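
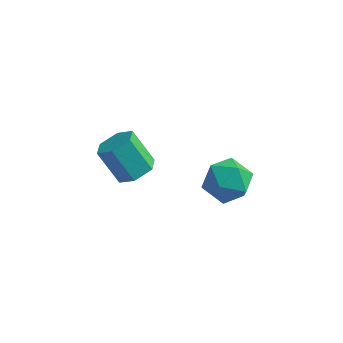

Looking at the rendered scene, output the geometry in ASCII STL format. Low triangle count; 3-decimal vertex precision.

solid 
facet normal 0.306 0.951 0.052
outer loop
vertex -0.443 4.169 -4.101
vertex -0.611 4.16 -2.957
vertex 0.415 3.854 -3.393
endloop
endfacet
facet normal 0.625 0.611 -0.486
outer loop
vertex -0.443 4.169 -4.101
vertex 0.415 3.854 -3.393
vertex 0.227 3.267 -4.372
endloop
endfacet
facet normal 0.117 0.365 -0.924
outer loop
vertex -0.443 4.169 -4.101
vertex 0.227 3.267 -4.372
vertex -0.915 3.209 -4.54
endloop
endfacet
facet normal -0.515 0.553 -0.655
outer loop
vertex -0.443 4.169 -4.101
vertex -0.915 3.209 -4.54
vertex -1.434 3.761 -3.666
endloop
endfacet
facet normal -0.399 0.915 -0.051
outer loop
vertex -0.443 4.169 -4.101
vertex -1.434 3.761 -3.666
vertex -0.611 4.16 -2.957
endloop
endfacet
facet normal 0.975 0.050 -0.217
outer loop
vertex 0.227 3.267 -4.372
vertex 0.415 3.854 -3.393
vertex 0.474 2.699 -3.394
endloop
endfacet
facet normal 0.458 0.600 0.656
outer loop
vertex 0.415 3.854 -3.393
vertex -0.611 4.16 -2.957
vertex -0.045 3.251 -2.52
endloop
endfacet
facet normal -0.684 0.543 0.488
outer loop
vertex -0.611 4.16 -2.957
vertex -1.434 3.761 -3.666
vertex -1.187 3.193 -2.688
endloop
endfacet
facet normal -0.871 -0.044 -0.489
outer loop
vertex -1.434 3.761 -3.666
vertex -0.915 3.209 -4.54
vertex -1.375 2.606 -3.667
endloop
endfacet
facet normal 0.154 -0.349 -0.925
outer loop
vertex -0.915 3.209 -4.54
vertex 0.227 3.267 -4.372
vertex -0.349 2.3 -4.103
endloop
endfacet
facet normal 0.515 -0.553 0.655
outer loop
vertex -0.517 2.291 -2.959
vertex 0.474 2.699 -3.394
vertex -0.045 3.251 -2.52
endloop
endfacet
facet normal -0.117 -0.365 0.924
outer loop
vertex -0.517 2.291 -2.959
vertex -0.045 3.251 -2.52
vertex -1.187 3.193 -2.688
endloop
endfacet
facet normal -0.625 -0.611 0.486
outer loop
vertex -0.517 2.291 -2.959
vertex -1.187 3.193 -2.688
vertex -1.375 2.606 -3.667
endloop
endfacet
facet normal -0.306 -0.951 -0.052
outer loop
vertex -0.517 2.291 -2.959
vertex -1.375 2.606 -3.667
vertex -0.349 2.3 -4.103
endloop
endfacet
facet normal 0.399 -0.915 0.051
outer loop
vertex -0.517 2.291 -2.959
vertex -0.349 2.3 -4.103
vertex 0.474 2.699 -3.394
endloop
endfacet
facet normal 0.871 0.044 0.489
outer loop
vertex -0.045 3.251 -2.52
vertex 0.474 2.699 -3.394
vertex 0.415 3.854 -3.393
endloop
endfacet
facet normal -0.154 0.349 0.925
outer loop
vertex -1.187 3.193 -2.688
vertex -0.045 3.251 -2.52
vertex -0.611 4.16 -2.957
endloop
endfacet
facet normal -0.975 -0.050 0.217
outer loop
vertex -1.375 2.606 -3.667
vertex -1.187 3.193 -2.688
vertex -1.434 3.761 -3.666
endloop
endfacet
facet normal -0.458 -0.600 -0.656
outer loop
vertex -0.349 2.3 -4.103
vertex -1.375 2.606 -3.667
vertex -0.915 3.209 -4.54
endloop
endfacet
facet normal 0.684 -0.543 -0.488
outer loop
vertex 0.474 2.699 -3.394
vertex -0.349 2.3 -4.103
vertex 0.227 3.267 -4.372
endloop
endfacet
facet normal 0.580 -0.131 -0.804
outer loop
vertex -2.295 -0.635 0.701
vertex -2.959 -0.51 0.202
vertex -2.483 0.14 0.439
endloop
endfacet
facet normal 0.784 0.361 0.505
outer loop
vertex -2.295 -0.635 0.701
vertex -2.483 0.14 0.439
vertex -3.257 -0.416 2.037
endloop
endfacet
facet normal 0.784 0.360 0.505
outer loop
vertex -3.257 -0.416 2.037
vertex -2.483 0.14 0.439
vertex -3.444 0.36 1.774
endloop
endfacet
facet normal -0.579 0.133 0.804
outer loop
vertex -3.257 -0.416 2.037
vertex -3.444 0.36 1.774
vertex -3.921 -0.29 1.538
endloop
endfacet
facet normal 0.580 -0.131 -0.804
outer loop
vertex -2.483 0.14 0.439
vertex -2.959 -0.51 0.202
vertex -3.147 0.266 -0.06
endloop
endfacet
facet normal 0.199 0.980 -0.018
outer loop
vertex -2.483 0.14 0.439
vertex -3.147 0.266 -0.06
vertex -3.444 0.36 1.774
endloop
endfacet
facet normal 0.198 0.980 -0.018
outer loop
vertex -3.444 0.36 1.774
vertex -3.147 0.266 -0.06
vertex -4.108 0.485 1.275
endloop
endfacet
facet normal -0.579 0.133 0.804
outer loop
vertex -3.444 0.36 1.774
vertex -4.108 0.485 1.275
vertex -3.921 -0.29 1.538
endloop
endfacet
facet normal 0.580 -0.131 -0.804
outer loop
vertex -3.147 0.266 -0.06
vertex -2.959 -0.51 0.202
vertex -3.623 -0.384 -0.297
endloop
endfacet
facet normal -0.585 0.619 -0.523
outer loop
vertex -3.147 0.266 -0.06
vertex -3.623 -0.384 -0.297
vertex -4.108 0.485 1.275
endloop
endfacet
facet normal -0.585 0.619 -0.523
outer loop
vertex -4.108 0.485 1.275
vertex -3.623 -0.384 -0.297
vertex -4.585 -0.165 1.039
endloop
endfacet
facet normal -0.579 0.133 0.804
outer loop
vertex -4.108 0.485 1.275
vertex -4.585 -0.165 1.039
vertex -3.921 -0.29 1.538
endloop
endfacet
facet normal 0.579 -0.133 -0.804
outer loop
vertex -3.623 -0.384 -0.297
vertex -2.959 -0.51 0.202
vertex -3.436 -1.16 -0.034
endloop
endfacet
facet normal -0.784 -0.360 -0.505
outer loop
vertex -3.623 -0.384 -0.297
vertex -3.436 -1.16 -0.034
vertex -4.585 -0.165 1.039
endloop
endfacet
facet normal -0.784 -0.361 -0.505
outer loop
vertex -4.585 -0.165 1.039
vertex -3.436 -1.16 -0.034
vertex -4.397 -0.94 1.301
endloop
endfacet
facet normal -0.580 0.131 0.804
outer loop
vertex -4.585 -0.165 1.039
vertex -4.397 -0.94 1.301
vertex -3.921 -0.29 1.538
endloop
endfacet
facet normal 0.579 -0.133 -0.804
outer loop
vertex -3.436 -1.16 -0.034
vertex -2.959 -0.51 0.202
vertex -2.772 -1.285 0.465
endloop
endfacet
facet normal -0.198 -0.980 0.019
outer loop
vertex -3.436 -1.16 -0.034
vertex -2.772 -1.285 0.465
vertex -4.397 -0.94 1.301
endloop
endfacet
facet normal -0.199 -0.980 0.017
outer loop
vertex -4.397 -0.94 1.301
vertex -2.772 -1.285 0.465
vertex -3.733 -1.066 1.8
endloop
endfacet
facet normal -0.580 0.131 0.804
outer loop
vertex -4.397 -0.94 1.301
vertex -3.733 -1.066 1.8
vertex -3.921 -0.29 1.538
endloop
endfacet
facet normal 0.579 -0.133 -0.804
outer loop
vertex -2.772 -1.285 0.465
vertex -2.959 -0.51 0.202
vertex -2.295 -0.635 0.701
endloop
endfacet
facet normal 0.585 -0.619 0.523
outer loop
vertex -2.772 -1.285 0.465
vertex -2.295 -0.635 0.701
vertex -3.733 -1.066 1.8
endloop
endfacet
facet normal 0.585 -0.619 0.523
outer loop
vertex -3.733 -1.066 1.8
vertex -2.295 -0.635 0.701
vertex -3.257 -0.416 2.037
endloop
endfacet
facet normal -0.580 0.131 0.804
outer loop
vertex -3.733 -1.066 1.8
vertex -3.257 -0.416 2.037
vertex -3.921 -0.29 1.538
endloop
endfacet

endsolid


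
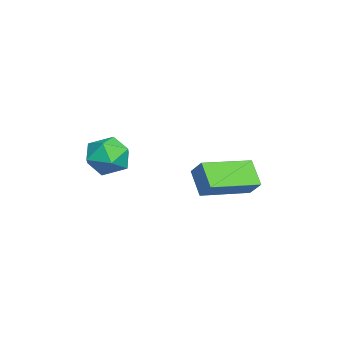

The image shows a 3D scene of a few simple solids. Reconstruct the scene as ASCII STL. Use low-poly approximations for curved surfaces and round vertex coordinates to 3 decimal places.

solid 
facet normal -0.920 0.255 0.298
outer loop
vertex -1.858 -1.826 -1.82
vertex -2.103 -2.718 -1.813
vertex -1.749 -2.33 -1.052
endloop
endfacet
facet normal -0.436 0.723 0.536
outer loop
vertex -1.858 -1.826 -1.82
vertex -1.749 -2.33 -1.052
vertex -1.088 -1.737 -1.314
endloop
endfacet
facet normal -0.096 0.995 -0.029
outer loop
vertex -1.858 -1.826 -1.82
vertex -1.088 -1.737 -1.314
vertex -1.035 -1.759 -2.237
endloop
endfacet
facet normal -0.369 0.696 -0.616
outer loop
vertex -1.858 -1.826 -1.82
vertex -1.035 -1.759 -2.237
vertex -1.662 -2.365 -2.546
endloop
endfacet
facet normal -0.879 0.238 -0.414
outer loop
vertex -1.858 -1.826 -1.82
vertex -1.662 -2.365 -2.546
vertex -2.103 -2.718 -1.813
endloop
endfacet
facet normal 0.040 0.366 0.930
outer loop
vertex -1.088 -1.737 -1.314
vertex -1.749 -2.33 -1.052
vertex -0.858 -2.575 -0.994
endloop
endfacet
facet normal -0.742 -0.391 0.544
outer loop
vertex -1.749 -2.33 -1.052
vertex -2.103 -2.718 -1.813
vertex -1.485 -3.181 -1.303
endloop
endfacet
facet normal -0.676 -0.417 -0.608
outer loop
vertex -2.103 -2.718 -1.813
vertex -1.662 -2.365 -2.546
vertex -1.432 -3.203 -2.226
endloop
endfacet
facet normal 0.149 0.322 -0.935
outer loop
vertex -1.662 -2.365 -2.546
vertex -1.035 -1.759 -2.237
vertex -0.771 -2.61 -2.488
endloop
endfacet
facet normal 0.592 0.806 0.015
outer loop
vertex -1.035 -1.759 -2.237
vertex -1.088 -1.737 -1.314
vertex -0.417 -2.222 -1.727
endloop
endfacet
facet normal 0.369 -0.696 0.616
outer loop
vertex -0.662 -3.114 -1.72
vertex -0.858 -2.575 -0.994
vertex -1.485 -3.181 -1.303
endloop
endfacet
facet normal 0.096 -0.995 0.029
outer loop
vertex -0.662 -3.114 -1.72
vertex -1.485 -3.181 -1.303
vertex -1.432 -3.203 -2.226
endloop
endfacet
facet normal 0.436 -0.723 -0.536
outer loop
vertex -0.662 -3.114 -1.72
vertex -1.432 -3.203 -2.226
vertex -0.771 -2.61 -2.488
endloop
endfacet
facet normal 0.920 -0.255 -0.298
outer loop
vertex -0.662 -3.114 -1.72
vertex -0.771 -2.61 -2.488
vertex -0.417 -2.222 -1.727
endloop
endfacet
facet normal 0.879 -0.238 0.414
outer loop
vertex -0.662 -3.114 -1.72
vertex -0.417 -2.222 -1.727
vertex -0.858 -2.575 -0.994
endloop
endfacet
facet normal -0.149 -0.322 0.935
outer loop
vertex -1.485 -3.181 -1.303
vertex -0.858 -2.575 -0.994
vertex -1.749 -2.33 -1.052
endloop
endfacet
facet normal -0.592 -0.806 -0.015
outer loop
vertex -1.432 -3.203 -2.226
vertex -1.485 -3.181 -1.303
vertex -2.103 -2.718 -1.813
endloop
endfacet
facet normal -0.040 -0.366 -0.930
outer loop
vertex -0.771 -2.61 -2.488
vertex -1.432 -3.203 -2.226
vertex -1.662 -2.365 -2.546
endloop
endfacet
facet normal 0.742 0.391 -0.544
outer loop
vertex -0.417 -2.222 -1.727
vertex -0.771 -2.61 -2.488
vertex -1.035 -1.759 -2.237
endloop
endfacet
facet normal 0.676 0.417 0.608
outer loop
vertex -0.858 -2.575 -0.994
vertex -0.417 -2.222 -1.727
vertex -1.088 -1.737 -1.314
endloop
endfacet
facet normal -0.552 0.820 -0.152
outer loop
vertex -4.465 2.297 -3.204
vertex -3.643 2.697 -4.027
vertex -4.909 1.878 -3.852
endloop
endfacet
facet normal -0.669 -0.325 0.668
outer loop
vertex -3.757 0.163 -3.533
vertex -4.465 2.297 -3.204
vertex -4.909 1.878 -3.852
endloop
endfacet
facet normal -0.552 0.820 -0.153
outer loop
vertex -4.909 1.878 -3.852
vertex -3.643 2.697 -4.027
vertex -4.087 2.278 -4.674
endloop
endfacet
facet normal -0.499 -0.470 -0.728
outer loop
vertex -4.087 2.278 -4.674
vertex -3.757 0.163 -3.533
vertex -4.909 1.878 -3.852
endloop
endfacet
facet normal 0.499 0.471 0.727
outer loop
vertex -4.465 2.297 -3.204
vertex -2.491 0.982 -3.708
vertex -3.643 2.697 -4.027
endloop
endfacet
facet normal -0.668 -0.325 0.669
outer loop
vertex -3.313 0.582 -2.886
vertex -4.465 2.297 -3.204
vertex -3.757 0.163 -3.533
endloop
endfacet
facet normal 0.499 0.470 0.728
outer loop
vertex -3.313 0.582 -2.886
vertex -2.491 0.982 -3.708
vertex -4.465 2.297 -3.204
endloop
endfacet
facet normal 0.669 0.325 -0.669
outer loop
vertex -3.643 2.697 -4.027
vertex -2.491 0.982 -3.708
vertex -4.087 2.278 -4.674
endloop
endfacet
facet normal -0.499 -0.470 -0.727
outer loop
vertex -2.935 0.563 -4.356
vertex -3.757 0.163 -3.533
vertex -4.087 2.278 -4.674
endloop
endfacet
facet normal 0.669 0.325 -0.669
outer loop
vertex -4.087 2.278 -4.674
vertex -2.491 0.982 -3.708
vertex -2.935 0.563 -4.356
endloop
endfacet
facet normal 0.552 -0.820 0.152
outer loop
vertex -2.935 0.563 -4.356
vertex -3.313 0.582 -2.886
vertex -3.757 0.163 -3.533
endloop
endfacet
facet normal 0.552 -0.820 0.152
outer loop
vertex -2.491 0.982 -3.708
vertex -3.313 0.582 -2.886
vertex -2.935 0.563 -4.356
endloop
endfacet

endsolid


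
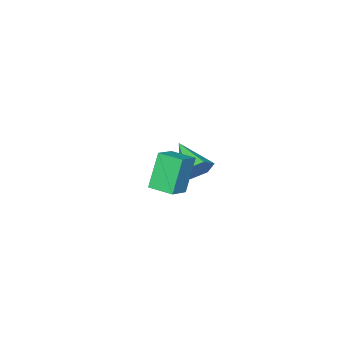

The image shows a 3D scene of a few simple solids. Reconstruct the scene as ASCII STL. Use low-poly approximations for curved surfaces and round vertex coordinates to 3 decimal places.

solid 
facet normal -0.878 -0.229 -0.421
outer loop
vertex 3.095 2.746 3.09
vertex 2.776 3.986 3.082
vertex 3.918 2.946 1.267
endloop
endfacet
facet normal 0.249 -0.968 0.006
outer loop
vertex 5.024 3.234 1.798
vertex 3.095 2.746 3.09
vertex 3.918 2.946 1.267
endloop
endfacet
facet normal -0.878 -0.229 -0.421
outer loop
vertex 3.918 2.946 1.267
vertex 2.776 3.986 3.082
vertex 3.599 4.186 1.259
endloop
endfacet
facet normal 0.409 0.099 -0.907
outer loop
vertex 3.599 4.186 1.259
vertex 5.024 3.234 1.798
vertex 3.918 2.946 1.267
endloop
endfacet
facet normal -0.409 -0.099 0.907
outer loop
vertex 3.095 2.746 3.09
vertex 3.882 4.274 3.613
vertex 2.776 3.986 3.082
endloop
endfacet
facet normal 0.249 -0.968 0.006
outer loop
vertex 4.201 3.034 3.621
vertex 3.095 2.746 3.09
vertex 5.024 3.234 1.798
endloop
endfacet
facet normal -0.409 -0.099 0.907
outer loop
vertex 4.201 3.034 3.621
vertex 3.882 4.274 3.613
vertex 3.095 2.746 3.09
endloop
endfacet
facet normal -0.249 0.968 -0.006
outer loop
vertex 2.776 3.986 3.082
vertex 3.882 4.274 3.613
vertex 3.599 4.186 1.259
endloop
endfacet
facet normal 0.409 0.099 -0.907
outer loop
vertex 4.705 4.474 1.79
vertex 5.024 3.234 1.798
vertex 3.599 4.186 1.259
endloop
endfacet
facet normal -0.249 0.968 -0.006
outer loop
vertex 3.599 4.186 1.259
vertex 3.882 4.274 3.613
vertex 4.705 4.474 1.79
endloop
endfacet
facet normal 0.878 0.229 0.421
outer loop
vertex 4.705 4.474 1.79
vertex 4.201 3.034 3.621
vertex 5.024 3.234 1.798
endloop
endfacet
facet normal 0.878 0.229 0.421
outer loop
vertex 3.882 4.274 3.613
vertex 4.201 3.034 3.621
vertex 4.705 4.474 1.79
endloop
endfacet
facet normal 0.229 0.861 -0.454
outer loop
vertex -1.323 -0.788 -1.942
vertex -2.13 -0.856 -2.477
vertex -2.152 -0.399 -1.622
endloop
endfacet
facet normal 0.348 -0.029 0.937
outer loop
vertex -1.323 -0.788 -1.942
vertex -2.152 -0.399 -1.622
vertex -2.61 -2.664 -1.523
endloop
endfacet
facet normal 0.229 0.861 -0.454
outer loop
vertex -2.152 -0.399 -1.622
vertex -2.13 -0.856 -2.477
vertex -2.958 -0.467 -2.157
endloop
endfacet
facet normal -0.556 0.148 0.818
outer loop
vertex -2.152 -0.399 -1.622
vertex -2.958 -0.467 -2.157
vertex -2.61 -2.664 -1.523
endloop
endfacet
facet normal 0.229 0.861 -0.454
outer loop
vertex -2.958 -0.467 -2.157
vertex -2.13 -0.856 -2.477
vertex -2.936 -0.924 -3.012
endloop
endfacet
facet normal -0.989 -0.142 0.050
outer loop
vertex -2.958 -0.467 -2.157
vertex -2.936 -0.924 -3.012
vertex -2.61 -2.664 -1.523
endloop
endfacet
facet normal 0.229 0.861 -0.454
outer loop
vertex -2.936 -0.924 -3.012
vertex -2.13 -0.856 -2.477
vertex -2.107 -1.313 -3.332
endloop
endfacet
facet normal -0.518 -0.610 -0.600
outer loop
vertex -2.936 -0.924 -3.012
vertex -2.107 -1.313 -3.332
vertex -2.61 -2.664 -1.523
endloop
endfacet
facet normal 0.229 0.861 -0.454
outer loop
vertex -2.107 -1.313 -3.332
vertex -2.13 -0.856 -2.477
vertex -1.301 -1.245 -2.797
endloop
endfacet
facet normal 0.386 -0.787 -0.481
outer loop
vertex -2.107 -1.313 -3.332
vertex -1.301 -1.245 -2.797
vertex -2.61 -2.664 -1.523
endloop
endfacet
facet normal 0.229 0.861 -0.454
outer loop
vertex -1.301 -1.245 -2.797
vertex -2.13 -0.856 -2.477
vertex -1.323 -0.788 -1.942
endloop
endfacet
facet normal 0.819 -0.498 0.287
outer loop
vertex -1.301 -1.245 -2.797
vertex -1.323 -0.788 -1.942
vertex -2.61 -2.664 -1.523
endloop
endfacet

endsolid


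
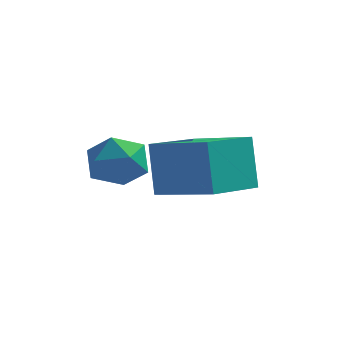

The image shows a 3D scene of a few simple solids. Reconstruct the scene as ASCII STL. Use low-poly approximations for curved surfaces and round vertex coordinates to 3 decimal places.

solid 
facet normal -0.912 0.311 -0.268
outer loop
vertex -1.401 -0.535 -1.838
vertex -0.72 1.175 -2.169
vertex -1.067 -0.991 -3.505
endloop
endfacet
facet normal -0.364 -0.914 0.177
outer loop
vertex 0.82 -1.635 -2.951
vertex -1.401 -0.535 -1.838
vertex -1.067 -0.991 -3.505
endloop
endfacet
facet normal -0.912 0.311 -0.268
outer loop
vertex -1.067 -0.991 -3.505
vertex -0.72 1.175 -2.169
vertex -0.386 0.719 -3.836
endloop
endfacet
facet normal 0.190 -0.259 -0.947
outer loop
vertex -0.386 0.719 -3.836
vertex 0.82 -1.635 -2.951
vertex -1.067 -0.991 -3.505
endloop
endfacet
facet normal -0.190 0.259 0.947
outer loop
vertex -1.401 -0.535 -1.838
vertex 1.167 0.531 -1.615
vertex -0.72 1.175 -2.169
endloop
endfacet
facet normal -0.364 -0.914 0.177
outer loop
vertex 0.486 -1.179 -1.284
vertex -1.401 -0.535 -1.838
vertex 0.82 -1.635 -2.951
endloop
endfacet
facet normal -0.190 0.259 0.947
outer loop
vertex 0.486 -1.179 -1.284
vertex 1.167 0.531 -1.615
vertex -1.401 -0.535 -1.838
endloop
endfacet
facet normal 0.364 0.914 -0.177
outer loop
vertex -0.72 1.175 -2.169
vertex 1.167 0.531 -1.615
vertex -0.386 0.719 -3.836
endloop
endfacet
facet normal 0.190 -0.259 -0.947
outer loop
vertex 1.501 0.075 -3.282
vertex 0.82 -1.635 -2.951
vertex -0.386 0.719 -3.836
endloop
endfacet
facet normal 0.364 0.914 -0.177
outer loop
vertex -0.386 0.719 -3.836
vertex 1.167 0.531 -1.615
vertex 1.501 0.075 -3.282
endloop
endfacet
facet normal 0.912 -0.311 0.268
outer loop
vertex 1.501 0.075 -3.282
vertex 0.486 -1.179 -1.284
vertex 0.82 -1.635 -2.951
endloop
endfacet
facet normal 0.912 -0.311 0.268
outer loop
vertex 1.167 0.531 -1.615
vertex 0.486 -1.179 -1.284
vertex 1.501 0.075 -3.282
endloop
endfacet
facet normal -0.242 0.964 -0.109
outer loop
vertex -1.194 -1.695 -2.024
vertex -2.085 -1.936 -2.181
vertex -1.794 -1.764 -1.308
endloop
endfacet
facet normal 0.305 0.889 0.342
outer loop
vertex -1.194 -1.695 -2.024
vertex -1.794 -1.764 -1.308
vertex -0.923 -2.096 -1.223
endloop
endfacet
facet normal 0.833 0.554 -0.004
outer loop
vertex -1.194 -1.695 -2.024
vertex -0.923 -2.096 -1.223
vertex -0.676 -2.474 -2.042
endloop
endfacet
facet normal 0.611 0.422 -0.670
outer loop
vertex -1.194 -1.695 -2.024
vertex -0.676 -2.474 -2.042
vertex -1.394 -2.375 -2.635
endloop
endfacet
facet normal -0.053 0.676 -0.735
outer loop
vertex -1.194 -1.695 -2.024
vertex -1.394 -2.375 -2.635
vertex -2.085 -1.936 -2.181
endloop
endfacet
facet normal 0.093 0.469 0.878
outer loop
vertex -0.923 -2.096 -1.223
vertex -1.794 -1.764 -1.308
vertex -1.646 -2.585 -0.885
endloop
endfacet
facet normal -0.793 0.591 0.148
outer loop
vertex -1.794 -1.764 -1.308
vertex -2.085 -1.936 -2.181
vertex -2.364 -2.486 -1.478
endloop
endfacet
facet normal -0.488 0.125 -0.864
outer loop
vertex -2.085 -1.936 -2.181
vertex -1.394 -2.375 -2.635
vertex -2.117 -2.864 -2.297
endloop
endfacet
facet normal 0.587 -0.285 -0.758
outer loop
vertex -1.394 -2.375 -2.635
vertex -0.676 -2.474 -2.042
vertex -1.246 -3.196 -2.212
endloop
endfacet
facet normal 0.945 -0.072 0.318
outer loop
vertex -0.676 -2.474 -2.042
vertex -0.923 -2.096 -1.223
vertex -0.955 -3.024 -1.339
endloop
endfacet
facet normal -0.611 -0.422 0.670
outer loop
vertex -1.846 -3.265 -1.496
vertex -1.646 -2.585 -0.885
vertex -2.364 -2.486 -1.478
endloop
endfacet
facet normal -0.833 -0.554 0.004
outer loop
vertex -1.846 -3.265 -1.496
vertex -2.364 -2.486 -1.478
vertex -2.117 -2.864 -2.297
endloop
endfacet
facet normal -0.305 -0.889 -0.342
outer loop
vertex -1.846 -3.265 -1.496
vertex -2.117 -2.864 -2.297
vertex -1.246 -3.196 -2.212
endloop
endfacet
facet normal 0.242 -0.964 0.109
outer loop
vertex -1.846 -3.265 -1.496
vertex -1.246 -3.196 -2.212
vertex -0.955 -3.024 -1.339
endloop
endfacet
facet normal 0.053 -0.676 0.735
outer loop
vertex -1.846 -3.265 -1.496
vertex -0.955 -3.024 -1.339
vertex -1.646 -2.585 -0.885
endloop
endfacet
facet normal -0.587 0.285 0.758
outer loop
vertex -2.364 -2.486 -1.478
vertex -1.646 -2.585 -0.885
vertex -1.794 -1.764 -1.308
endloop
endfacet
facet normal -0.945 0.072 -0.318
outer loop
vertex -2.117 -2.864 -2.297
vertex -2.364 -2.486 -1.478
vertex -2.085 -1.936 -2.181
endloop
endfacet
facet normal -0.093 -0.469 -0.878
outer loop
vertex -1.246 -3.196 -2.212
vertex -2.117 -2.864 -2.297
vertex -1.394 -2.375 -2.635
endloop
endfacet
facet normal 0.793 -0.591 -0.148
outer loop
vertex -0.955 -3.024 -1.339
vertex -1.246 -3.196 -2.212
vertex -0.676 -2.474 -2.042
endloop
endfacet
facet normal 0.488 -0.125 0.864
outer loop
vertex -1.646 -2.585 -0.885
vertex -0.955 -3.024 -1.339
vertex -0.923 -2.096 -1.223
endloop
endfacet

endsolid


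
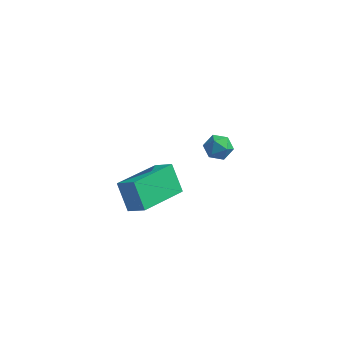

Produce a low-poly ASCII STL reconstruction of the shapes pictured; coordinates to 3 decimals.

solid 
facet normal -0.952 0.276 0.134
outer loop
vertex -3.06 3.085 0.859
vertex -3.156 2.562 1.254
vertex -2.953 3.138 1.51
endloop
endfacet
facet normal -0.535 0.845 0.019
outer loop
vertex -3.06 3.085 0.859
vertex -2.953 3.138 1.51
vertex -2.531 3.415 1.081
endloop
endfacet
facet normal -0.217 0.760 -0.612
outer loop
vertex -3.06 3.085 0.859
vertex -2.531 3.415 1.081
vertex -2.474 3.011 0.559
endloop
endfacet
facet normal -0.437 0.138 -0.889
outer loop
vertex -3.06 3.085 0.859
vertex -2.474 3.011 0.559
vertex -2.86 2.483 0.667
endloop
endfacet
facet normal -0.890 -0.159 -0.427
outer loop
vertex -3.06 3.085 0.859
vertex -2.86 2.483 0.667
vertex -3.156 2.562 1.254
endloop
endfacet
facet normal -0.029 0.852 0.522
outer loop
vertex -2.531 3.415 1.081
vertex -2.953 3.138 1.51
vertex -2.3 3.097 1.613
endloop
endfacet
facet normal -0.703 -0.067 0.708
outer loop
vertex -2.953 3.138 1.51
vertex -3.156 2.562 1.254
vertex -2.686 2.569 1.721
endloop
endfacet
facet normal -0.603 -0.772 -0.200
outer loop
vertex -3.156 2.562 1.254
vertex -2.86 2.483 0.667
vertex -2.629 2.165 1.199
endloop
endfacet
facet normal 0.131 -0.290 -0.948
outer loop
vertex -2.86 2.483 0.667
vertex -2.474 3.011 0.559
vertex -2.207 2.442 0.77
endloop
endfacet
facet normal 0.487 0.716 -0.501
outer loop
vertex -2.474 3.011 0.559
vertex -2.531 3.415 1.081
vertex -2.004 3.018 1.026
endloop
endfacet
facet normal 0.437 -0.138 0.889
outer loop
vertex -2.1 2.495 1.421
vertex -2.3 3.097 1.613
vertex -2.686 2.569 1.721
endloop
endfacet
facet normal 0.217 -0.760 0.612
outer loop
vertex -2.1 2.495 1.421
vertex -2.686 2.569 1.721
vertex -2.629 2.165 1.199
endloop
endfacet
facet normal 0.535 -0.845 -0.019
outer loop
vertex -2.1 2.495 1.421
vertex -2.629 2.165 1.199
vertex -2.207 2.442 0.77
endloop
endfacet
facet normal 0.952 -0.276 -0.134
outer loop
vertex -2.1 2.495 1.421
vertex -2.207 2.442 0.77
vertex -2.004 3.018 1.026
endloop
endfacet
facet normal 0.890 0.159 0.427
outer loop
vertex -2.1 2.495 1.421
vertex -2.004 3.018 1.026
vertex -2.3 3.097 1.613
endloop
endfacet
facet normal -0.131 0.290 0.948
outer loop
vertex -2.686 2.569 1.721
vertex -2.3 3.097 1.613
vertex -2.953 3.138 1.51
endloop
endfacet
facet normal -0.487 -0.716 0.501
outer loop
vertex -2.629 2.165 1.199
vertex -2.686 2.569 1.721
vertex -3.156 2.562 1.254
endloop
endfacet
facet normal 0.029 -0.852 -0.522
outer loop
vertex -2.207 2.442 0.77
vertex -2.629 2.165 1.199
vertex -2.86 2.483 0.667
endloop
endfacet
facet normal 0.703 0.067 -0.708
outer loop
vertex -2.004 3.018 1.026
vertex -2.207 2.442 0.77
vertex -2.474 3.011 0.559
endloop
endfacet
facet normal 0.603 0.772 0.200
outer loop
vertex -2.3 3.097 1.613
vertex -2.004 3.018 1.026
vertex -2.531 3.415 1.081
endloop
endfacet
facet normal -0.817 0.186 -0.545
outer loop
vertex -4.678 -2.467 2.779
vertex -3.954 -0.472 2.375
vertex -4.054 -2.913 1.692
endloop
endfacet
facet normal -0.335 -0.924 0.187
outer loop
vertex -3.286 -3.088 2.205
vertex -4.678 -2.467 2.779
vertex -4.054 -2.913 1.692
endloop
endfacet
facet normal -0.817 0.186 -0.545
outer loop
vertex -4.054 -2.913 1.692
vertex -3.954 -0.472 2.375
vertex -3.33 -0.918 1.288
endloop
endfacet
facet normal 0.469 -0.336 -0.817
outer loop
vertex -3.33 -0.918 1.288
vertex -3.286 -3.088 2.205
vertex -4.054 -2.913 1.692
endloop
endfacet
facet normal -0.469 0.336 0.817
outer loop
vertex -4.678 -2.467 2.779
vertex -3.186 -0.647 2.888
vertex -3.954 -0.472 2.375
endloop
endfacet
facet normal -0.335 -0.924 0.187
outer loop
vertex -3.91 -2.642 3.292
vertex -4.678 -2.467 2.779
vertex -3.286 -3.088 2.205
endloop
endfacet
facet normal -0.469 0.336 0.817
outer loop
vertex -3.91 -2.642 3.292
vertex -3.186 -0.647 2.888
vertex -4.678 -2.467 2.779
endloop
endfacet
facet normal 0.335 0.924 -0.187
outer loop
vertex -3.954 -0.472 2.375
vertex -3.186 -0.647 2.888
vertex -3.33 -0.918 1.288
endloop
endfacet
facet normal 0.469 -0.336 -0.817
outer loop
vertex -2.562 -1.093 1.801
vertex -3.286 -3.088 2.205
vertex -3.33 -0.918 1.288
endloop
endfacet
facet normal 0.335 0.924 -0.187
outer loop
vertex -3.33 -0.918 1.288
vertex -3.186 -0.647 2.888
vertex -2.562 -1.093 1.801
endloop
endfacet
facet normal 0.817 -0.186 0.545
outer loop
vertex -2.562 -1.093 1.801
vertex -3.91 -2.642 3.292
vertex -3.286 -3.088 2.205
endloop
endfacet
facet normal 0.817 -0.186 0.545
outer loop
vertex -3.186 -0.647 2.888
vertex -3.91 -2.642 3.292
vertex -2.562 -1.093 1.801
endloop
endfacet

endsolid


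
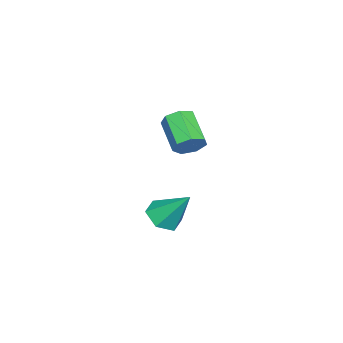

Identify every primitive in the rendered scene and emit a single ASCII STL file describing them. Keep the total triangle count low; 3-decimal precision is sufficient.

solid 
facet normal 0.626 0.590 -0.510
outer loop
vertex -2.363 -2.564 -1.905
vertex -2.82 -1.875 -1.668
vertex -2.151 -2.239 -1.268
endloop
endfacet
facet normal 0.726 -0.680 0.105
outer loop
vertex -2.363 -2.564 -1.905
vertex -2.151 -2.239 -1.268
vertex -3.584 -3.714 -0.909
endloop
endfacet
facet normal 0.726 -0.680 0.104
outer loop
vertex -3.584 -3.714 -0.909
vertex -2.151 -2.239 -1.268
vertex -3.371 -3.389 -0.272
endloop
endfacet
facet normal -0.626 -0.590 0.510
outer loop
vertex -3.584 -3.714 -0.909
vertex -3.371 -3.389 -0.272
vertex -4.04 -3.025 -0.672
endloop
endfacet
facet normal 0.626 0.589 -0.511
outer loop
vertex -2.151 -2.239 -1.268
vertex -2.82 -1.875 -1.668
vertex -2.442 -1.639 -0.932
endloop
endfacet
facet normal 0.676 -0.082 0.733
outer loop
vertex -2.151 -2.239 -1.268
vertex -2.442 -1.639 -0.932
vertex -3.371 -3.389 -0.272
endloop
endfacet
facet normal 0.675 -0.082 0.733
outer loop
vertex -3.371 -3.389 -0.272
vertex -2.442 -1.639 -0.932
vertex -3.662 -2.789 0.063
endloop
endfacet
facet normal -0.626 -0.589 0.511
outer loop
vertex -3.371 -3.389 -0.272
vertex -3.662 -2.789 0.063
vertex -4.04 -3.025 -0.672
endloop
endfacet
facet normal 0.626 0.590 -0.510
outer loop
vertex -2.442 -1.639 -0.932
vertex -2.82 -1.875 -1.668
vertex -3.018 -1.217 -1.15
endloop
endfacet
facet normal 0.116 0.576 0.809
outer loop
vertex -2.442 -1.639 -0.932
vertex -3.018 -1.217 -1.15
vertex -3.662 -2.789 0.063
endloop
endfacet
facet normal 0.116 0.576 0.809
outer loop
vertex -3.662 -2.789 0.063
vertex -3.018 -1.217 -1.15
vertex -4.238 -2.367 -0.155
endloop
endfacet
facet normal -0.625 -0.590 0.511
outer loop
vertex -3.662 -2.789 0.063
vertex -4.238 -2.367 -0.155
vertex -4.04 -3.025 -0.672
endloop
endfacet
facet normal 0.626 0.590 -0.510
outer loop
vertex -3.018 -1.217 -1.15
vertex -2.82 -1.875 -1.668
vertex -3.444 -1.291 -1.758
endloop
endfacet
facet normal -0.531 0.801 0.275
outer loop
vertex -3.018 -1.217 -1.15
vertex -3.444 -1.291 -1.758
vertex -4.238 -2.367 -0.155
endloop
endfacet
facet normal -0.531 0.802 0.275
outer loop
vertex -4.238 -2.367 -0.155
vertex -3.444 -1.291 -1.758
vertex -4.665 -2.441 -0.763
endloop
endfacet
facet normal -0.625 -0.590 0.511
outer loop
vertex -4.238 -2.367 -0.155
vertex -4.665 -2.441 -0.763
vertex -4.04 -3.025 -0.672
endloop
endfacet
facet normal 0.626 0.590 -0.511
outer loop
vertex -3.444 -1.291 -1.758
vertex -2.82 -1.875 -1.668
vertex -3.401 -1.804 -2.298
endloop
endfacet
facet normal -0.778 0.424 -0.464
outer loop
vertex -3.444 -1.291 -1.758
vertex -3.401 -1.804 -2.298
vertex -4.665 -2.441 -0.763
endloop
endfacet
facet normal -0.778 0.423 -0.465
outer loop
vertex -4.665 -2.441 -0.763
vertex -3.401 -1.804 -2.298
vertex -4.621 -2.954 -1.303
endloop
endfacet
facet normal -0.626 -0.590 0.510
outer loop
vertex -4.665 -2.441 -0.763
vertex -4.621 -2.954 -1.303
vertex -4.04 -3.025 -0.672
endloop
endfacet
facet normal 0.626 0.589 -0.511
outer loop
vertex -3.401 -1.804 -2.298
vertex -2.82 -1.875 -1.668
vertex -2.92 -2.371 -2.363
endloop
endfacet
facet normal -0.439 -0.274 -0.856
outer loop
vertex -3.401 -1.804 -2.298
vertex -2.92 -2.371 -2.363
vertex -4.621 -2.954 -1.303
endloop
endfacet
facet normal -0.439 -0.274 -0.856
outer loop
vertex -4.621 -2.954 -1.303
vertex -2.92 -2.371 -2.363
vertex -4.14 -3.521 -1.368
endloop
endfacet
facet normal -0.626 -0.590 0.510
outer loop
vertex -4.621 -2.954 -1.303
vertex -4.14 -3.521 -1.368
vertex -4.04 -3.025 -0.672
endloop
endfacet
facet normal 0.625 0.590 -0.511
outer loop
vertex -2.92 -2.371 -2.363
vertex -2.82 -1.875 -1.668
vertex -2.363 -2.564 -1.905
endloop
endfacet
facet normal 0.230 -0.765 -0.602
outer loop
vertex -2.92 -2.371 -2.363
vertex -2.363 -2.564 -1.905
vertex -4.14 -3.521 -1.368
endloop
endfacet
facet normal 0.231 -0.765 -0.601
outer loop
vertex -4.14 -3.521 -1.368
vertex -2.363 -2.564 -1.905
vertex -3.584 -3.714 -0.909
endloop
endfacet
facet normal -0.626 -0.590 0.510
outer loop
vertex -4.14 -3.521 -1.368
vertex -3.584 -3.714 -0.909
vertex -4.04 -3.025 -0.672
endloop
endfacet
facet normal -0.062 -0.634 -0.771
outer loop
vertex 2.599 -1.663 -2.947
vertex 2.004 -1.048 -3.404
vertex 2.962 -0.983 -3.535
endloop
endfacet
facet normal 0.883 -0.069 0.465
outer loop
vertex 2.599 -1.663 -2.947
vertex 2.962 -0.983 -3.535
vertex 2.136 0.288 -1.776
endloop
endfacet
facet normal -0.062 -0.634 -0.771
outer loop
vertex 2.962 -0.983 -3.535
vertex 2.004 -1.048 -3.404
vertex 2.367 -0.368 -3.992
endloop
endfacet
facet normal 0.755 0.646 -0.113
outer loop
vertex 2.962 -0.983 -3.535
vertex 2.367 -0.368 -3.992
vertex 2.136 0.288 -1.776
endloop
endfacet
facet normal -0.063 -0.633 -0.771
outer loop
vertex 2.367 -0.368 -3.992
vertex 2.004 -1.048 -3.404
vertex 1.409 -0.433 -3.86
endloop
endfacet
facet normal -0.105 0.951 -0.292
outer loop
vertex 2.367 -0.368 -3.992
vertex 1.409 -0.433 -3.86
vertex 2.136 0.288 -1.776
endloop
endfacet
facet normal -0.063 -0.633 -0.771
outer loop
vertex 1.409 -0.433 -3.86
vertex 2.004 -1.048 -3.404
vertex 1.045 -1.113 -3.272
endloop
endfacet
facet normal -0.836 0.539 0.105
outer loop
vertex 1.409 -0.433 -3.86
vertex 1.045 -1.113 -3.272
vertex 2.136 0.288 -1.776
endloop
endfacet
facet normal -0.063 -0.633 -0.771
outer loop
vertex 1.045 -1.113 -3.272
vertex 2.004 -1.048 -3.404
vertex 1.64 -1.728 -2.816
endloop
endfacet
facet normal -0.708 -0.178 0.683
outer loop
vertex 1.045 -1.113 -3.272
vertex 1.64 -1.728 -2.816
vertex 2.136 0.288 -1.776
endloop
endfacet
facet normal -0.062 -0.633 -0.771
outer loop
vertex 1.64 -1.728 -2.816
vertex 2.004 -1.048 -3.404
vertex 2.599 -1.663 -2.947
endloop
endfacet
facet normal 0.151 -0.482 0.863
outer loop
vertex 1.64 -1.728 -2.816
vertex 2.599 -1.663 -2.947
vertex 2.136 0.288 -1.776
endloop
endfacet

endsolid


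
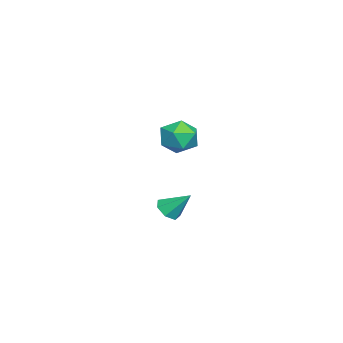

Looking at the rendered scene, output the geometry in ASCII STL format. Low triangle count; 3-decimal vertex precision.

solid 
facet normal -0.106 -0.709 -0.697
outer loop
vertex 2.144 -3.334 1.738
vertex 1.725 -3.023 1.485
vertex 2.296 -3.01 1.385
endloop
endfacet
facet normal 0.913 0.017 0.408
outer loop
vertex 2.144 -3.334 1.738
vertex 2.296 -3.01 1.385
vertex 1.855 -2.157 2.335
endloop
endfacet
facet normal -0.106 -0.710 -0.696
outer loop
vertex 2.296 -3.01 1.385
vertex 1.725 -3.023 1.485
vertex 2.019 -2.696 1.107
endloop
endfacet
facet normal 0.803 0.578 -0.147
outer loop
vertex 2.296 -3.01 1.385
vertex 2.019 -2.696 1.107
vertex 1.855 -2.157 2.335
endloop
endfacet
facet normal -0.108 -0.709 -0.697
outer loop
vertex 2.019 -2.696 1.107
vertex 1.725 -3.023 1.485
vertex 1.52 -2.627 1.114
endloop
endfacet
facet normal 0.121 0.915 -0.385
outer loop
vertex 2.019 -2.696 1.107
vertex 1.52 -2.627 1.114
vertex 1.855 -2.157 2.335
endloop
endfacet
facet normal -0.106 -0.709 -0.698
outer loop
vertex 1.52 -2.627 1.114
vertex 1.725 -3.023 1.485
vertex 1.176 -2.857 1.4
endloop
endfacet
facet normal -0.622 0.773 -0.127
outer loop
vertex 1.52 -2.627 1.114
vertex 1.176 -2.857 1.4
vertex 1.855 -2.157 2.335
endloop
endfacet
facet normal -0.107 -0.710 -0.697
outer loop
vertex 1.176 -2.857 1.4
vertex 1.725 -3.023 1.485
vertex 1.245 -3.211 1.75
endloop
endfacet
facet normal -0.863 0.260 0.433
outer loop
vertex 1.176 -2.857 1.4
vertex 1.245 -3.211 1.75
vertex 1.855 -2.157 2.335
endloop
endfacet
facet normal -0.107 -0.710 -0.697
outer loop
vertex 1.245 -3.211 1.75
vertex 1.725 -3.023 1.485
vertex 1.676 -3.424 1.901
endloop
endfacet
facet normal -0.424 -0.239 0.873
outer loop
vertex 1.245 -3.211 1.75
vertex 1.676 -3.424 1.901
vertex 1.855 -2.157 2.335
endloop
endfacet
facet normal -0.106 -0.710 -0.697
outer loop
vertex 1.676 -3.424 1.901
vertex 1.725 -3.023 1.485
vertex 2.144 -3.334 1.738
endloop
endfacet
facet normal 0.367 -0.347 0.863
outer loop
vertex 1.676 -3.424 1.901
vertex 2.144 -3.334 1.738
vertex 1.855 -2.157 2.335
endloop
endfacet
facet normal -0.187 0.667 0.721
outer loop
vertex -3.899 -3.216 3.473
vertex -3.401 -3.701 4.051
vertex -3.013 -3.054 3.553
endloop
endfacet
facet normal -0.186 0.979 0.078
outer loop
vertex -3.899 -3.216 3.473
vertex -3.013 -3.054 3.553
vertex -3.399 -3.062 2.735
endloop
endfacet
facet normal -0.680 0.657 -0.324
outer loop
vertex -3.899 -3.216 3.473
vertex -3.399 -3.062 2.735
vertex -4.026 -3.714 2.729
endloop
endfacet
facet normal -0.987 0.147 0.070
outer loop
vertex -3.899 -3.216 3.473
vertex -4.026 -3.714 2.729
vertex -4.027 -4.109 3.542
endloop
endfacet
facet normal -0.682 0.153 0.716
outer loop
vertex -3.899 -3.216 3.473
vertex -4.027 -4.109 3.542
vertex -3.401 -3.701 4.051
endloop
endfacet
facet normal 0.451 0.865 -0.221
outer loop
vertex -3.399 -3.062 2.735
vertex -3.013 -3.054 3.553
vertex -2.593 -3.451 2.858
endloop
endfacet
facet normal 0.450 0.360 0.818
outer loop
vertex -3.013 -3.054 3.553
vertex -3.401 -3.701 4.051
vertex -2.594 -3.846 3.671
endloop
endfacet
facet normal -0.351 -0.471 0.809
outer loop
vertex -3.401 -3.701 4.051
vertex -4.027 -4.109 3.542
vertex -3.221 -4.498 3.665
endloop
endfacet
facet normal -0.844 -0.482 -0.235
outer loop
vertex -4.027 -4.109 3.542
vertex -4.026 -3.714 2.729
vertex -3.607 -4.506 2.847
endloop
endfacet
facet normal -0.349 0.344 -0.872
outer loop
vertex -4.026 -3.714 2.729
vertex -3.399 -3.062 2.735
vertex -3.219 -3.859 2.349
endloop
endfacet
facet normal 0.987 -0.147 -0.070
outer loop
vertex -2.721 -4.344 2.927
vertex -2.593 -3.451 2.858
vertex -2.594 -3.846 3.671
endloop
endfacet
facet normal 0.680 -0.657 0.324
outer loop
vertex -2.721 -4.344 2.927
vertex -2.594 -3.846 3.671
vertex -3.221 -4.498 3.665
endloop
endfacet
facet normal 0.186 -0.979 -0.078
outer loop
vertex -2.721 -4.344 2.927
vertex -3.221 -4.498 3.665
vertex -3.607 -4.506 2.847
endloop
endfacet
facet normal 0.187 -0.667 -0.721
outer loop
vertex -2.721 -4.344 2.927
vertex -3.607 -4.506 2.847
vertex -3.219 -3.859 2.349
endloop
endfacet
facet normal 0.682 -0.153 -0.716
outer loop
vertex -2.721 -4.344 2.927
vertex -3.219 -3.859 2.349
vertex -2.593 -3.451 2.858
endloop
endfacet
facet normal 0.844 0.482 0.235
outer loop
vertex -2.594 -3.846 3.671
vertex -2.593 -3.451 2.858
vertex -3.013 -3.054 3.553
endloop
endfacet
facet normal 0.349 -0.344 0.872
outer loop
vertex -3.221 -4.498 3.665
vertex -2.594 -3.846 3.671
vertex -3.401 -3.701 4.051
endloop
endfacet
facet normal -0.451 -0.865 0.221
outer loop
vertex -3.607 -4.506 2.847
vertex -3.221 -4.498 3.665
vertex -4.027 -4.109 3.542
endloop
endfacet
facet normal -0.450 -0.360 -0.818
outer loop
vertex -3.219 -3.859 2.349
vertex -3.607 -4.506 2.847
vertex -4.026 -3.714 2.729
endloop
endfacet
facet normal 0.351 0.471 -0.809
outer loop
vertex -2.593 -3.451 2.858
vertex -3.219 -3.859 2.349
vertex -3.399 -3.062 2.735
endloop
endfacet

endsolid


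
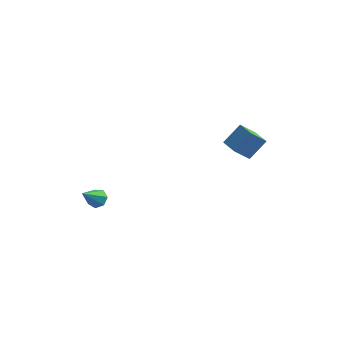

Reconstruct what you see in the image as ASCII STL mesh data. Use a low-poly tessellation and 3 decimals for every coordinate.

solid 
facet normal 0.309 0.634 -0.709
outer loop
vertex -3.091 -2.162 -1.417
vertex -3.583 -1.762 -1.274
vertex -2.984 -1.773 -1.023
endloop
endfacet
facet normal 0.784 -0.535 0.315
outer loop
vertex -3.091 -2.162 -1.417
vertex -2.984 -1.773 -1.023
vertex -4.117 -2.858 -0.046
endloop
endfacet
facet normal 0.309 0.634 -0.709
outer loop
vertex -2.984 -1.773 -1.023
vertex -3.583 -1.762 -1.274
vertex -3.328 -1.376 -0.818
endloop
endfacet
facet normal 0.593 0.101 0.799
outer loop
vertex -2.984 -1.773 -1.023
vertex -3.328 -1.376 -0.818
vertex -4.117 -2.858 -0.046
endloop
endfacet
facet normal 0.309 0.634 -0.709
outer loop
vertex -3.328 -1.376 -0.818
vertex -3.583 -1.762 -1.274
vertex -3.864 -1.27 -0.957
endloop
endfacet
facet normal -0.121 0.508 0.853
outer loop
vertex -3.328 -1.376 -0.818
vertex -3.864 -1.27 -0.957
vertex -4.117 -2.858 -0.046
endloop
endfacet
facet normal 0.308 0.633 -0.710
outer loop
vertex -3.864 -1.27 -0.957
vertex -3.583 -1.762 -1.274
vertex -4.189 -1.535 -1.334
endloop
endfacet
facet normal -0.816 0.380 0.436
outer loop
vertex -3.864 -1.27 -0.957
vertex -4.189 -1.535 -1.334
vertex -4.117 -2.858 -0.046
endloop
endfacet
facet normal 0.308 0.635 -0.709
outer loop
vertex -4.189 -1.535 -1.334
vertex -3.583 -1.762 -1.274
vertex -4.057 -1.971 -1.667
endloop
endfacet
facet normal -0.972 -0.188 -0.139
outer loop
vertex -4.189 -1.535 -1.334
vertex -4.057 -1.971 -1.667
vertex -4.117 -2.858 -0.046
endloop
endfacet
facet normal 0.309 0.633 -0.710
outer loop
vertex -4.057 -1.971 -1.667
vertex -3.583 -1.762 -1.274
vertex -3.568 -2.25 -1.703
endloop
endfacet
facet normal -0.470 -0.767 -0.437
outer loop
vertex -4.057 -1.971 -1.667
vertex -3.568 -2.25 -1.703
vertex -4.117 -2.858 -0.046
endloop
endfacet
facet normal 0.309 0.633 -0.710
outer loop
vertex -3.568 -2.25 -1.703
vertex -3.583 -1.762 -1.274
vertex -3.091 -2.162 -1.417
endloop
endfacet
facet normal 0.311 -0.921 -0.235
outer loop
vertex -3.568 -2.25 -1.703
vertex -3.091 -2.162 -1.417
vertex -4.117 -2.858 -0.046
endloop
endfacet
facet normal -0.518 -0.466 0.718
outer loop
vertex 4.384 1.497 3.356
vertex 3.583 2.335 3.322
vertex 3.612 0.715 2.292
endloop
endfacet
facet normal 0.691 -0.722 0.030
outer loop
vertex 4.357 1.385 1.258
vertex 4.384 1.497 3.356
vertex 3.612 0.715 2.292
endloop
endfacet
facet normal -0.517 -0.466 0.718
outer loop
vertex 3.612 0.715 2.292
vertex 3.583 2.335 3.322
vertex 2.81 1.553 2.258
endloop
endfacet
facet normal -0.505 -0.511 -0.695
outer loop
vertex 2.81 1.553 2.258
vertex 4.357 1.385 1.258
vertex 3.612 0.715 2.292
endloop
endfacet
facet normal 0.505 0.511 0.695
outer loop
vertex 4.384 1.497 3.356
vertex 4.328 3.005 2.288
vertex 3.583 2.335 3.322
endloop
endfacet
facet normal 0.690 -0.723 0.030
outer loop
vertex 5.13 2.167 2.322
vertex 4.384 1.497 3.356
vertex 4.357 1.385 1.258
endloop
endfacet
facet normal 0.505 0.511 0.696
outer loop
vertex 5.13 2.167 2.322
vertex 4.328 3.005 2.288
vertex 4.384 1.497 3.356
endloop
endfacet
facet normal -0.691 0.723 -0.029
outer loop
vertex 3.583 2.335 3.322
vertex 4.328 3.005 2.288
vertex 2.81 1.553 2.258
endloop
endfacet
facet normal -0.505 -0.511 -0.696
outer loop
vertex 3.556 2.223 1.224
vertex 4.357 1.385 1.258
vertex 2.81 1.553 2.258
endloop
endfacet
facet normal -0.691 0.723 -0.030
outer loop
vertex 2.81 1.553 2.258
vertex 4.328 3.005 2.288
vertex 3.556 2.223 1.224
endloop
endfacet
facet normal 0.517 0.465 -0.718
outer loop
vertex 3.556 2.223 1.224
vertex 5.13 2.167 2.322
vertex 4.357 1.385 1.258
endloop
endfacet
facet normal 0.517 0.466 -0.718
outer loop
vertex 4.328 3.005 2.288
vertex 5.13 2.167 2.322
vertex 3.556 2.223 1.224
endloop
endfacet

endsolid


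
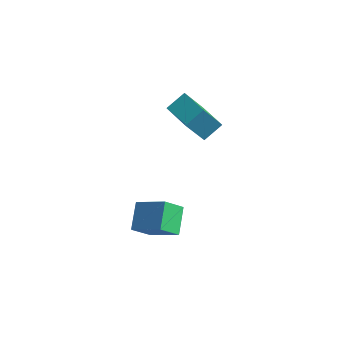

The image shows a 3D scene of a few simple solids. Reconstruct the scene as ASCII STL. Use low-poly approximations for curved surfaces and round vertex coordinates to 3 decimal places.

solid 
facet normal -0.403 -0.593 0.697
outer loop
vertex 1.482 -3.377 -2.461
vertex 1.078 -2.363 -1.831
vertex 0.179 -3.41 -3.243
endloop
endfacet
facet normal 0.321 -0.804 -0.500
outer loop
vertex 0.622 -2.757 -4.009
vertex 1.482 -3.377 -2.461
vertex 0.179 -3.41 -3.243
endloop
endfacet
facet normal -0.403 -0.593 0.697
outer loop
vertex 0.179 -3.41 -3.243
vertex 1.078 -2.363 -1.831
vertex -0.225 -2.396 -2.613
endloop
endfacet
facet normal -0.857 -0.022 -0.514
outer loop
vertex -0.225 -2.396 -2.613
vertex 0.622 -2.757 -4.009
vertex 0.179 -3.41 -3.243
endloop
endfacet
facet normal 0.857 0.022 0.514
outer loop
vertex 1.482 -3.377 -2.461
vertex 1.521 -1.71 -2.597
vertex 1.078 -2.363 -1.831
endloop
endfacet
facet normal 0.321 -0.804 -0.500
outer loop
vertex 1.925 -2.724 -3.227
vertex 1.482 -3.377 -2.461
vertex 0.622 -2.757 -4.009
endloop
endfacet
facet normal 0.857 0.022 0.514
outer loop
vertex 1.925 -2.724 -3.227
vertex 1.521 -1.71 -2.597
vertex 1.482 -3.377 -2.461
endloop
endfacet
facet normal -0.321 0.804 0.500
outer loop
vertex 1.078 -2.363 -1.831
vertex 1.521 -1.71 -2.597
vertex -0.225 -2.396 -2.613
endloop
endfacet
facet normal -0.857 -0.022 -0.514
outer loop
vertex 0.218 -1.743 -3.379
vertex 0.622 -2.757 -4.009
vertex -0.225 -2.396 -2.613
endloop
endfacet
facet normal -0.321 0.804 0.500
outer loop
vertex -0.225 -2.396 -2.613
vertex 1.521 -1.71 -2.597
vertex 0.218 -1.743 -3.379
endloop
endfacet
facet normal 0.403 0.593 -0.697
outer loop
vertex 0.218 -1.743 -3.379
vertex 1.925 -2.724 -3.227
vertex 0.622 -2.757 -4.009
endloop
endfacet
facet normal 0.403 0.593 -0.697
outer loop
vertex 1.521 -1.71 -2.597
vertex 1.925 -2.724 -3.227
vertex 0.218 -1.743 -3.379
endloop
endfacet
facet normal -0.265 -0.446 0.855
outer loop
vertex 1.538 -0.258 2.491
vertex 0.331 0.343 2.43
vertex 1.189 -1.011 1.99
endloop
endfacet
facet normal 0.895 -0.445 0.045
outer loop
vertex 1.609 -0.303 0.63
vertex 1.538 -0.258 2.491
vertex 1.189 -1.011 1.99
endloop
endfacet
facet normal -0.264 -0.446 0.855
outer loop
vertex 1.189 -1.011 1.99
vertex 0.331 0.343 2.43
vertex -0.019 -0.411 1.929
endloop
endfacet
facet normal -0.360 -0.777 -0.516
outer loop
vertex -0.019 -0.411 1.929
vertex 1.609 -0.303 0.63
vertex 1.189 -1.011 1.99
endloop
endfacet
facet normal 0.361 0.777 0.516
outer loop
vertex 1.538 -0.258 2.491
vertex 0.751 1.051 1.07
vertex 0.331 0.343 2.43
endloop
endfacet
facet normal 0.894 -0.445 0.045
outer loop
vertex 1.959 0.451 1.131
vertex 1.538 -0.258 2.491
vertex 1.609 -0.303 0.63
endloop
endfacet
facet normal 0.360 0.777 0.516
outer loop
vertex 1.959 0.451 1.131
vertex 0.751 1.051 1.07
vertex 1.538 -0.258 2.491
endloop
endfacet
facet normal -0.894 0.445 -0.045
outer loop
vertex 0.331 0.343 2.43
vertex 0.751 1.051 1.07
vertex -0.019 -0.411 1.929
endloop
endfacet
facet normal -0.361 -0.777 -0.517
outer loop
vertex 0.402 0.298 0.569
vertex 1.609 -0.303 0.63
vertex -0.019 -0.411 1.929
endloop
endfacet
facet normal -0.895 0.445 -0.045
outer loop
vertex -0.019 -0.411 1.929
vertex 0.751 1.051 1.07
vertex 0.402 0.298 0.569
endloop
endfacet
facet normal 0.265 0.445 -0.855
outer loop
vertex 0.402 0.298 0.569
vertex 1.959 0.451 1.131
vertex 1.609 -0.303 0.63
endloop
endfacet
facet normal 0.265 0.446 -0.855
outer loop
vertex 0.751 1.051 1.07
vertex 1.959 0.451 1.131
vertex 0.402 0.298 0.569
endloop
endfacet

endsolid


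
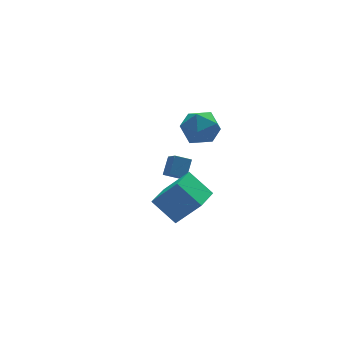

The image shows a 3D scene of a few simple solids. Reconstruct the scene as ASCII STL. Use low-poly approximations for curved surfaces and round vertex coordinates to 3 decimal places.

solid 
facet normal 0.188 0.532 0.826
outer loop
vertex 2.513 0.679 2.781
vertex 2.444 -0.276 3.412
vertex 3.451 0.049 2.973
endloop
endfacet
facet normal 0.502 0.826 0.257
outer loop
vertex 2.513 0.679 2.781
vertex 3.451 0.049 2.973
vertex 3.26 0.489 1.932
endloop
endfacet
facet normal -0.005 0.975 -0.223
outer loop
vertex 2.513 0.679 2.781
vertex 3.26 0.489 1.932
vertex 2.133 0.436 1.728
endloop
endfacet
facet normal -0.633 0.772 0.050
outer loop
vertex 2.513 0.679 2.781
vertex 2.133 0.436 1.728
vertex 1.629 -0.037 2.642
endloop
endfacet
facet normal -0.514 0.499 0.698
outer loop
vertex 2.513 0.679 2.781
vertex 1.629 -0.037 2.642
vertex 2.444 -0.276 3.412
endloop
endfacet
facet normal 0.940 0.340 -0.029
outer loop
vertex 3.26 0.489 1.932
vertex 3.451 0.049 2.973
vertex 3.651 -0.583 2.038
endloop
endfacet
facet normal 0.432 -0.136 0.891
outer loop
vertex 3.451 0.049 2.973
vertex 2.444 -0.276 3.412
vertex 3.147 -1.056 2.952
endloop
endfacet
facet normal -0.703 -0.189 0.686
outer loop
vertex 2.444 -0.276 3.412
vertex 1.629 -0.037 2.642
vertex 2.02 -1.109 2.748
endloop
endfacet
facet normal -0.897 0.254 -0.363
outer loop
vertex 1.629 -0.037 2.642
vertex 2.133 0.436 1.728
vertex 1.829 -0.669 1.707
endloop
endfacet
facet normal 0.118 0.581 -0.805
outer loop
vertex 2.133 0.436 1.728
vertex 3.26 0.489 1.932
vertex 2.836 -0.344 1.268
endloop
endfacet
facet normal 0.633 -0.772 -0.050
outer loop
vertex 2.767 -1.299 1.899
vertex 3.651 -0.583 2.038
vertex 3.147 -1.056 2.952
endloop
endfacet
facet normal 0.005 -0.975 0.223
outer loop
vertex 2.767 -1.299 1.899
vertex 3.147 -1.056 2.952
vertex 2.02 -1.109 2.748
endloop
endfacet
facet normal -0.502 -0.826 -0.257
outer loop
vertex 2.767 -1.299 1.899
vertex 2.02 -1.109 2.748
vertex 1.829 -0.669 1.707
endloop
endfacet
facet normal -0.188 -0.532 -0.826
outer loop
vertex 2.767 -1.299 1.899
vertex 1.829 -0.669 1.707
vertex 2.836 -0.344 1.268
endloop
endfacet
facet normal 0.514 -0.499 -0.698
outer loop
vertex 2.767 -1.299 1.899
vertex 2.836 -0.344 1.268
vertex 3.651 -0.583 2.038
endloop
endfacet
facet normal 0.897 -0.254 0.363
outer loop
vertex 3.147 -1.056 2.952
vertex 3.651 -0.583 2.038
vertex 3.451 0.049 2.973
endloop
endfacet
facet normal -0.118 -0.581 0.805
outer loop
vertex 2.02 -1.109 2.748
vertex 3.147 -1.056 2.952
vertex 2.444 -0.276 3.412
endloop
endfacet
facet normal -0.940 -0.340 0.029
outer loop
vertex 1.829 -0.669 1.707
vertex 2.02 -1.109 2.748
vertex 1.629 -0.037 2.642
endloop
endfacet
facet normal -0.432 0.136 -0.891
outer loop
vertex 2.836 -0.344 1.268
vertex 1.829 -0.669 1.707
vertex 2.133 0.436 1.728
endloop
endfacet
facet normal 0.703 0.189 -0.686
outer loop
vertex 3.651 -0.583 2.038
vertex 2.836 -0.344 1.268
vertex 3.26 0.489 1.932
endloop
endfacet
facet normal -0.544 -0.500 -0.674
outer loop
vertex 2.642 2.863 -3.477
vertex 2.723 3.752 -4.202
vertex 3.444 2.488 -3.847
endloop
endfacet
facet normal -0.071 -0.773 0.630
outer loop
vertex 4.097 3.088 -3.038
vertex 2.642 2.863 -3.477
vertex 3.444 2.488 -3.847
endloop
endfacet
facet normal -0.543 -0.499 -0.675
outer loop
vertex 3.444 2.488 -3.847
vertex 2.723 3.752 -4.202
vertex 3.526 3.378 -4.572
endloop
endfacet
facet normal 0.836 -0.391 -0.385
outer loop
vertex 3.526 3.378 -4.572
vertex 4.097 3.088 -3.038
vertex 3.444 2.488 -3.847
endloop
endfacet
facet normal -0.836 0.390 0.385
outer loop
vertex 2.642 2.863 -3.477
vertex 3.376 4.352 -3.393
vertex 2.723 3.752 -4.202
endloop
endfacet
facet normal -0.070 -0.774 0.630
outer loop
vertex 3.294 3.462 -2.668
vertex 2.642 2.863 -3.477
vertex 4.097 3.088 -3.038
endloop
endfacet
facet normal -0.836 0.391 0.385
outer loop
vertex 3.294 3.462 -2.668
vertex 3.376 4.352 -3.393
vertex 2.642 2.863 -3.477
endloop
endfacet
facet normal 0.070 0.773 -0.630
outer loop
vertex 2.723 3.752 -4.202
vertex 3.376 4.352 -3.393
vertex 3.526 3.378 -4.572
endloop
endfacet
facet normal 0.836 -0.390 -0.385
outer loop
vertex 4.178 3.977 -3.763
vertex 4.097 3.088 -3.038
vertex 3.526 3.378 -4.572
endloop
endfacet
facet normal 0.071 0.773 -0.630
outer loop
vertex 3.526 3.378 -4.572
vertex 3.376 4.352 -3.393
vertex 4.178 3.977 -3.763
endloop
endfacet
facet normal 0.544 0.500 0.674
outer loop
vertex 4.178 3.977 -3.763
vertex 3.294 3.462 -2.668
vertex 4.097 3.088 -3.038
endloop
endfacet
facet normal 0.544 0.499 0.674
outer loop
vertex 3.376 4.352 -3.393
vertex 3.294 3.462 -2.668
vertex 4.178 3.977 -3.763
endloop
endfacet
facet normal -0.739 -0.637 0.220
outer loop
vertex -0.098 -2.878 0.909
vertex -1.128 -2.178 -0.525
vertex 0.589 -4.043 -0.154
endloop
endfacet
facet normal 0.542 -0.369 0.755
outer loop
vertex 1.868 -2.942 -0.535
vertex -0.098 -2.878 0.909
vertex 0.589 -4.043 -0.154
endloop
endfacet
facet normal -0.739 -0.637 0.220
outer loop
vertex 0.589 -4.043 -0.154
vertex -1.128 -2.178 -0.525
vertex -0.441 -3.343 -1.588
endloop
endfacet
facet normal 0.399 -0.678 -0.618
outer loop
vertex -0.441 -3.343 -1.588
vertex 1.868 -2.942 -0.535
vertex 0.589 -4.043 -0.154
endloop
endfacet
facet normal -0.399 0.678 0.618
outer loop
vertex -0.098 -2.878 0.909
vertex 0.151 -1.077 -0.906
vertex -1.128 -2.178 -0.525
endloop
endfacet
facet normal 0.542 -0.369 0.755
outer loop
vertex 1.181 -1.777 0.528
vertex -0.098 -2.878 0.909
vertex 1.868 -2.942 -0.535
endloop
endfacet
facet normal -0.399 0.678 0.618
outer loop
vertex 1.181 -1.777 0.528
vertex 0.151 -1.077 -0.906
vertex -0.098 -2.878 0.909
endloop
endfacet
facet normal -0.542 0.369 -0.755
outer loop
vertex -1.128 -2.178 -0.525
vertex 0.151 -1.077 -0.906
vertex -0.441 -3.343 -1.588
endloop
endfacet
facet normal 0.399 -0.678 -0.618
outer loop
vertex 0.838 -2.242 -1.969
vertex 1.868 -2.942 -0.535
vertex -0.441 -3.343 -1.588
endloop
endfacet
facet normal -0.542 0.369 -0.755
outer loop
vertex -0.441 -3.343 -1.588
vertex 0.151 -1.077 -0.906
vertex 0.838 -2.242 -1.969
endloop
endfacet
facet normal 0.739 0.637 -0.220
outer loop
vertex 0.838 -2.242 -1.969
vertex 1.181 -1.777 0.528
vertex 1.868 -2.942 -0.535
endloop
endfacet
facet normal 0.739 0.637 -0.220
outer loop
vertex 0.151 -1.077 -0.906
vertex 1.181 -1.777 0.528
vertex 0.838 -2.242 -1.969
endloop
endfacet

endsolid


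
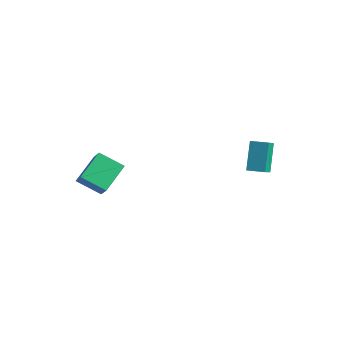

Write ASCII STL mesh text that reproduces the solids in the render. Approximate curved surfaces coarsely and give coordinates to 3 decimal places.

solid 
facet normal -0.601 0.319 -0.733
outer loop
vertex -4.259 -4.302 2.439
vertex -4.535 -2.625 3.395
vertex -2.946 -3.636 1.651
endloop
endfacet
facet normal 0.142 -0.860 -0.490
outer loop
vertex -1.965 -4.155 2.845
vertex -4.259 -4.302 2.439
vertex -2.946 -3.636 1.651
endloop
endfacet
facet normal -0.601 0.319 -0.733
outer loop
vertex -2.946 -3.636 1.651
vertex -4.535 -2.625 3.395
vertex -3.222 -1.959 2.607
endloop
endfacet
facet normal 0.786 0.399 -0.472
outer loop
vertex -3.222 -1.959 2.607
vertex -1.965 -4.155 2.845
vertex -2.946 -3.636 1.651
endloop
endfacet
facet normal -0.786 -0.399 0.472
outer loop
vertex -4.259 -4.302 2.439
vertex -3.554 -3.144 4.589
vertex -4.535 -2.625 3.395
endloop
endfacet
facet normal 0.142 -0.860 -0.490
outer loop
vertex -3.278 -4.821 3.633
vertex -4.259 -4.302 2.439
vertex -1.965 -4.155 2.845
endloop
endfacet
facet normal -0.786 -0.399 0.472
outer loop
vertex -3.278 -4.821 3.633
vertex -3.554 -3.144 4.589
vertex -4.259 -4.302 2.439
endloop
endfacet
facet normal -0.142 0.860 0.490
outer loop
vertex -4.535 -2.625 3.395
vertex -3.554 -3.144 4.589
vertex -3.222 -1.959 2.607
endloop
endfacet
facet normal 0.786 0.399 -0.472
outer loop
vertex -2.241 -2.478 3.801
vertex -1.965 -4.155 2.845
vertex -3.222 -1.959 2.607
endloop
endfacet
facet normal -0.142 0.860 0.490
outer loop
vertex -3.222 -1.959 2.607
vertex -3.554 -3.144 4.589
vertex -2.241 -2.478 3.801
endloop
endfacet
facet normal 0.601 -0.319 0.733
outer loop
vertex -2.241 -2.478 3.801
vertex -3.278 -4.821 3.633
vertex -1.965 -4.155 2.845
endloop
endfacet
facet normal 0.601 -0.319 0.733
outer loop
vertex -3.554 -3.144 4.589
vertex -3.278 -4.821 3.633
vertex -2.241 -2.478 3.801
endloop
endfacet
facet normal -0.903 -0.413 -0.118
outer loop
vertex 1.852 3.244 4.922
vertex 1.579 4.015 4.313
vertex 2.515 2.243 3.36
endloop
endfacet
facet normal 0.267 -0.756 0.598
outer loop
vertex 3.481 2.685 3.487
vertex 1.852 3.244 4.922
vertex 2.515 2.243 3.36
endloop
endfacet
facet normal -0.903 -0.413 -0.118
outer loop
vertex 2.515 2.243 3.36
vertex 1.579 4.015 4.313
vertex 2.242 3.014 2.751
endloop
endfacet
facet normal 0.336 -0.507 -0.793
outer loop
vertex 2.242 3.014 2.751
vertex 3.481 2.685 3.487
vertex 2.515 2.243 3.36
endloop
endfacet
facet normal -0.336 0.507 0.793
outer loop
vertex 1.852 3.244 4.922
vertex 2.545 4.457 4.44
vertex 1.579 4.015 4.313
endloop
endfacet
facet normal 0.267 -0.756 0.598
outer loop
vertex 2.818 3.686 5.049
vertex 1.852 3.244 4.922
vertex 3.481 2.685 3.487
endloop
endfacet
facet normal -0.336 0.507 0.793
outer loop
vertex 2.818 3.686 5.049
vertex 2.545 4.457 4.44
vertex 1.852 3.244 4.922
endloop
endfacet
facet normal -0.267 0.756 -0.598
outer loop
vertex 1.579 4.015 4.313
vertex 2.545 4.457 4.44
vertex 2.242 3.014 2.751
endloop
endfacet
facet normal 0.336 -0.507 -0.793
outer loop
vertex 3.208 3.456 2.878
vertex 3.481 2.685 3.487
vertex 2.242 3.014 2.751
endloop
endfacet
facet normal -0.267 0.756 -0.598
outer loop
vertex 2.242 3.014 2.751
vertex 2.545 4.457 4.44
vertex 3.208 3.456 2.878
endloop
endfacet
facet normal 0.903 0.413 0.118
outer loop
vertex 3.208 3.456 2.878
vertex 2.818 3.686 5.049
vertex 3.481 2.685 3.487
endloop
endfacet
facet normal 0.903 0.413 0.118
outer loop
vertex 2.545 4.457 4.44
vertex 2.818 3.686 5.049
vertex 3.208 3.456 2.878
endloop
endfacet

endsolid


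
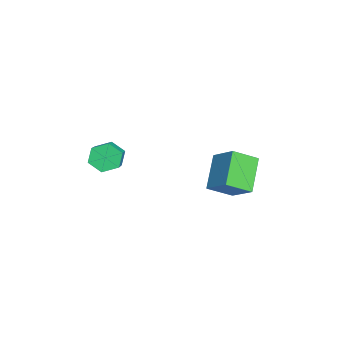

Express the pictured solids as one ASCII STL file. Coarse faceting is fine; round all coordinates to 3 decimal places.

solid 
facet normal -0.876 0.004 -0.482
outer loop
vertex -0.702 -2.278 1.937
vertex -0.967 -2.177 2.42
vertex -0.79 -1.751 2.102
endloop
endfacet
facet normal 0.456 0.334 -0.825
outer loop
vertex -0.702 -2.278 1.937
vertex -0.79 -1.751 2.102
vertex 0.752 -2.285 2.738
endloop
endfacet
facet normal 0.456 0.334 -0.825
outer loop
vertex 0.752 -2.285 2.738
vertex -0.79 -1.751 2.102
vertex 0.664 -1.757 2.903
endloop
endfacet
facet normal 0.876 -0.005 0.483
outer loop
vertex 0.752 -2.285 2.738
vertex 0.664 -1.757 2.903
vertex 0.487 -2.183 3.22
endloop
endfacet
facet normal -0.876 0.003 -0.483
outer loop
vertex -0.79 -1.751 2.102
vertex -0.967 -2.177 2.42
vertex -1.056 -1.649 2.585
endloop
endfacet
facet normal 0.091 0.983 -0.158
outer loop
vertex -0.79 -1.751 2.102
vertex -1.056 -1.649 2.585
vertex 0.664 -1.757 2.903
endloop
endfacet
facet normal 0.091 0.984 -0.156
outer loop
vertex 0.664 -1.757 2.903
vertex -1.056 -1.649 2.585
vertex 0.399 -1.656 3.385
endloop
endfacet
facet normal 0.876 -0.005 0.483
outer loop
vertex 0.664 -1.757 2.903
vertex 0.399 -1.656 3.385
vertex 0.487 -2.183 3.22
endloop
endfacet
facet normal -0.876 0.003 -0.482
outer loop
vertex -1.056 -1.649 2.585
vertex -0.967 -2.177 2.42
vertex -1.232 -2.075 2.902
endloop
endfacet
facet normal -0.365 0.648 0.669
outer loop
vertex -1.056 -1.649 2.585
vertex -1.232 -2.075 2.902
vertex 0.399 -1.656 3.385
endloop
endfacet
facet normal -0.364 0.650 0.667
outer loop
vertex 0.399 -1.656 3.385
vertex -1.232 -2.075 2.902
vertex 0.222 -2.082 3.703
endloop
endfacet
facet normal 0.876 -0.004 0.482
outer loop
vertex 0.399 -1.656 3.385
vertex 0.222 -2.082 3.703
vertex 0.487 -2.183 3.22
endloop
endfacet
facet normal -0.876 0.005 -0.483
outer loop
vertex -1.232 -2.075 2.902
vertex -0.967 -2.177 2.42
vertex -1.144 -2.603 2.737
endloop
endfacet
facet normal -0.456 -0.334 0.825
outer loop
vertex -1.232 -2.075 2.902
vertex -1.144 -2.603 2.737
vertex 0.222 -2.082 3.703
endloop
endfacet
facet normal -0.456 -0.334 0.825
outer loop
vertex 0.222 -2.082 3.703
vertex -1.144 -2.603 2.737
vertex 0.31 -2.609 3.538
endloop
endfacet
facet normal 0.876 -0.004 0.482
outer loop
vertex 0.222 -2.082 3.703
vertex 0.31 -2.609 3.538
vertex 0.487 -2.183 3.22
endloop
endfacet
facet normal -0.876 0.005 -0.483
outer loop
vertex -1.144 -2.603 2.737
vertex -0.967 -2.177 2.42
vertex -0.879 -2.704 2.255
endloop
endfacet
facet normal -0.090 -0.984 0.156
outer loop
vertex -1.144 -2.603 2.737
vertex -0.879 -2.704 2.255
vertex 0.31 -2.609 3.538
endloop
endfacet
facet normal -0.091 -0.983 0.157
outer loop
vertex 0.31 -2.609 3.538
vertex -0.879 -2.704 2.255
vertex 0.576 -2.711 3.055
endloop
endfacet
facet normal 0.876 -0.003 0.483
outer loop
vertex 0.31 -2.609 3.538
vertex 0.576 -2.711 3.055
vertex 0.487 -2.183 3.22
endloop
endfacet
facet normal -0.876 0.004 -0.482
outer loop
vertex -0.879 -2.704 2.255
vertex -0.967 -2.177 2.42
vertex -0.702 -2.278 1.937
endloop
endfacet
facet normal 0.364 -0.650 -0.668
outer loop
vertex -0.879 -2.704 2.255
vertex -0.702 -2.278 1.937
vertex 0.576 -2.711 3.055
endloop
endfacet
facet normal 0.365 -0.648 -0.668
outer loop
vertex 0.576 -2.711 3.055
vertex -0.702 -2.278 1.937
vertex 0.752 -2.285 2.738
endloop
endfacet
facet normal 0.876 -0.003 0.482
outer loop
vertex 0.576 -2.711 3.055
vertex 0.752 -2.285 2.738
vertex 0.487 -2.183 3.22
endloop
endfacet
facet normal -0.624 -0.543 -0.562
outer loop
vertex -3.086 1.137 1.185
vertex -3.366 1.987 0.675
vertex -2.046 0.915 0.244
endloop
endfacet
facet normal 0.271 -0.826 0.495
outer loop
vertex -1.334 1.533 0.885
vertex -3.086 1.137 1.185
vertex -2.046 0.915 0.244
endloop
endfacet
facet normal -0.624 -0.543 -0.562
outer loop
vertex -2.046 0.915 0.244
vertex -3.366 1.987 0.675
vertex -2.326 1.765 -0.266
endloop
endfacet
facet normal 0.732 -0.156 -0.663
outer loop
vertex -2.326 1.765 -0.266
vertex -1.334 1.533 0.885
vertex -2.046 0.915 0.244
endloop
endfacet
facet normal -0.732 0.156 0.663
outer loop
vertex -3.086 1.137 1.185
vertex -2.654 2.605 1.316
vertex -3.366 1.987 0.675
endloop
endfacet
facet normal 0.271 -0.826 0.495
outer loop
vertex -2.374 1.755 1.826
vertex -3.086 1.137 1.185
vertex -1.334 1.533 0.885
endloop
endfacet
facet normal -0.732 0.156 0.663
outer loop
vertex -2.374 1.755 1.826
vertex -2.654 2.605 1.316
vertex -3.086 1.137 1.185
endloop
endfacet
facet normal -0.271 0.826 -0.495
outer loop
vertex -3.366 1.987 0.675
vertex -2.654 2.605 1.316
vertex -2.326 1.765 -0.266
endloop
endfacet
facet normal 0.732 -0.156 -0.663
outer loop
vertex -1.614 2.383 0.375
vertex -1.334 1.533 0.885
vertex -2.326 1.765 -0.266
endloop
endfacet
facet normal -0.271 0.826 -0.495
outer loop
vertex -2.326 1.765 -0.266
vertex -2.654 2.605 1.316
vertex -1.614 2.383 0.375
endloop
endfacet
facet normal 0.624 0.543 0.562
outer loop
vertex -1.614 2.383 0.375
vertex -2.374 1.755 1.826
vertex -1.334 1.533 0.885
endloop
endfacet
facet normal 0.624 0.543 0.562
outer loop
vertex -2.654 2.605 1.316
vertex -2.374 1.755 1.826
vertex -1.614 2.383 0.375
endloop
endfacet

endsolid


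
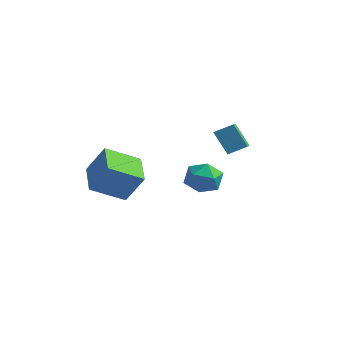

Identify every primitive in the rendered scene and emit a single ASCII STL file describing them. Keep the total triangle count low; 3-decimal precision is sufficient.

solid 
facet normal -0.473 -0.752 0.459
outer loop
vertex -2.415 -3.655 -0.837
vertex -3.814 -2.461 -0.321
vertex -3.287 -4.026 -2.344
endloop
endfacet
facet normal 0.733 -0.625 -0.270
outer loop
vertex -2.366 -2.559 -3.239
vertex -2.415 -3.655 -0.837
vertex -3.287 -4.026 -2.344
endloop
endfacet
facet normal -0.473 -0.752 0.459
outer loop
vertex -3.287 -4.026 -2.344
vertex -3.814 -2.461 -0.321
vertex -4.686 -2.832 -1.828
endloop
endfacet
facet normal -0.490 -0.209 -0.846
outer loop
vertex -4.686 -2.832 -1.828
vertex -2.366 -2.559 -3.239
vertex -3.287 -4.026 -2.344
endloop
endfacet
facet normal 0.490 0.209 0.846
outer loop
vertex -2.415 -3.655 -0.837
vertex -2.893 -0.994 -1.216
vertex -3.814 -2.461 -0.321
endloop
endfacet
facet normal 0.733 -0.625 -0.270
outer loop
vertex -1.494 -2.188 -1.732
vertex -2.415 -3.655 -0.837
vertex -2.366 -2.559 -3.239
endloop
endfacet
facet normal 0.490 0.209 0.846
outer loop
vertex -1.494 -2.188 -1.732
vertex -2.893 -0.994 -1.216
vertex -2.415 -3.655 -0.837
endloop
endfacet
facet normal -0.733 0.625 0.270
outer loop
vertex -3.814 -2.461 -0.321
vertex -2.893 -0.994 -1.216
vertex -4.686 -2.832 -1.828
endloop
endfacet
facet normal -0.490 -0.209 -0.846
outer loop
vertex -3.765 -1.365 -2.723
vertex -2.366 -2.559 -3.239
vertex -4.686 -2.832 -1.828
endloop
endfacet
facet normal -0.733 0.625 0.270
outer loop
vertex -4.686 -2.832 -1.828
vertex -2.893 -0.994 -1.216
vertex -3.765 -1.365 -2.723
endloop
endfacet
facet normal 0.473 0.752 -0.459
outer loop
vertex -3.765 -1.365 -2.723
vertex -1.494 -2.188 -1.732
vertex -2.366 -2.559 -3.239
endloop
endfacet
facet normal 0.473 0.752 -0.459
outer loop
vertex -2.893 -0.994 -1.216
vertex -1.494 -2.188 -1.732
vertex -3.765 -1.365 -2.723
endloop
endfacet
facet normal -0.593 0.790 -0.156
outer loop
vertex -2.584 3.845 -4.166
vertex -3.444 3.243 -3.945
vertex -2.944 3.774 -3.158
endloop
endfacet
facet normal 0.046 0.995 0.087
outer loop
vertex -2.584 3.845 -4.166
vertex -2.944 3.774 -3.158
vertex -1.89 3.742 -3.355
endloop
endfacet
facet normal 0.542 0.756 -0.368
outer loop
vertex -2.584 3.845 -4.166
vertex -1.89 3.742 -3.355
vertex -1.739 3.192 -4.263
endloop
endfacet
facet normal 0.209 0.403 -0.891
outer loop
vertex -2.584 3.845 -4.166
vertex -1.739 3.192 -4.263
vertex -2.699 2.883 -4.628
endloop
endfacet
facet normal -0.492 0.424 -0.760
outer loop
vertex -2.584 3.845 -4.166
vertex -2.699 2.883 -4.628
vertex -3.444 3.243 -3.945
endloop
endfacet
facet normal 0.155 0.679 0.717
outer loop
vertex -1.89 3.742 -3.355
vertex -2.944 3.774 -3.158
vertex -2.321 3.077 -2.632
endloop
endfacet
facet normal -0.880 0.347 0.325
outer loop
vertex -2.944 3.774 -3.158
vertex -3.444 3.243 -3.945
vertex -3.281 2.768 -2.997
endloop
endfacet
facet normal -0.717 -0.245 -0.653
outer loop
vertex -3.444 3.243 -3.945
vertex -2.699 2.883 -4.628
vertex -3.13 2.218 -3.905
endloop
endfacet
facet normal 0.418 -0.279 -0.865
outer loop
vertex -2.699 2.883 -4.628
vertex -1.739 3.192 -4.263
vertex -2.076 2.186 -4.102
endloop
endfacet
facet normal 0.956 0.292 -0.018
outer loop
vertex -1.739 3.192 -4.263
vertex -1.89 3.742 -3.355
vertex -1.576 2.717 -3.315
endloop
endfacet
facet normal -0.209 -0.403 0.891
outer loop
vertex -2.436 2.115 -3.094
vertex -2.321 3.077 -2.632
vertex -3.281 2.768 -2.997
endloop
endfacet
facet normal -0.542 -0.756 0.368
outer loop
vertex -2.436 2.115 -3.094
vertex -3.281 2.768 -2.997
vertex -3.13 2.218 -3.905
endloop
endfacet
facet normal -0.046 -0.995 -0.087
outer loop
vertex -2.436 2.115 -3.094
vertex -3.13 2.218 -3.905
vertex -2.076 2.186 -4.102
endloop
endfacet
facet normal 0.593 -0.790 0.156
outer loop
vertex -2.436 2.115 -3.094
vertex -2.076 2.186 -4.102
vertex -1.576 2.717 -3.315
endloop
endfacet
facet normal 0.492 -0.424 0.760
outer loop
vertex -2.436 2.115 -3.094
vertex -1.576 2.717 -3.315
vertex -2.321 3.077 -2.632
endloop
endfacet
facet normal -0.418 0.279 0.865
outer loop
vertex -3.281 2.768 -2.997
vertex -2.321 3.077 -2.632
vertex -2.944 3.774 -3.158
endloop
endfacet
facet normal -0.956 -0.292 0.018
outer loop
vertex -3.13 2.218 -3.905
vertex -3.281 2.768 -2.997
vertex -3.444 3.243 -3.945
endloop
endfacet
facet normal -0.155 -0.679 -0.717
outer loop
vertex -2.076 2.186 -4.102
vertex -3.13 2.218 -3.905
vertex -2.699 2.883 -4.628
endloop
endfacet
facet normal 0.880 -0.347 -0.325
outer loop
vertex -1.576 2.717 -3.315
vertex -2.076 2.186 -4.102
vertex -1.739 3.192 -4.263
endloop
endfacet
facet normal 0.717 0.245 0.653
outer loop
vertex -2.321 3.077 -2.632
vertex -1.576 2.717 -3.315
vertex -1.89 3.742 -3.355
endloop
endfacet
facet normal -0.614 -0.641 -0.460
outer loop
vertex 0.286 0.553 0.961
vertex -0.304 1.372 0.607
vertex 1.111 0.627 -0.242
endloop
endfacet
facet normal 0.551 -0.766 0.331
outer loop
vertex 1.744 1.288 0.233
vertex 0.286 0.553 0.961
vertex 1.111 0.627 -0.242
endloop
endfacet
facet normal -0.614 -0.640 -0.461
outer loop
vertex 1.111 0.627 -0.242
vertex -0.304 1.372 0.607
vertex 0.521 1.447 -0.595
endloop
endfacet
facet normal 0.564 0.051 -0.824
outer loop
vertex 0.521 1.447 -0.595
vertex 1.744 1.288 0.233
vertex 1.111 0.627 -0.242
endloop
endfacet
facet normal -0.565 -0.051 0.824
outer loop
vertex 0.286 0.553 0.961
vertex 0.329 2.033 1.082
vertex -0.304 1.372 0.607
endloop
endfacet
facet normal 0.551 -0.766 0.331
outer loop
vertex 0.919 1.213 1.435
vertex 0.286 0.553 0.961
vertex 1.744 1.288 0.233
endloop
endfacet
facet normal -0.564 -0.051 0.824
outer loop
vertex 0.919 1.213 1.435
vertex 0.329 2.033 1.082
vertex 0.286 0.553 0.961
endloop
endfacet
facet normal -0.551 0.766 -0.331
outer loop
vertex -0.304 1.372 0.607
vertex 0.329 2.033 1.082
vertex 0.521 1.447 -0.595
endloop
endfacet
facet normal 0.564 0.050 -0.824
outer loop
vertex 1.154 2.107 -0.121
vertex 1.744 1.288 0.233
vertex 0.521 1.447 -0.595
endloop
endfacet
facet normal -0.551 0.766 -0.331
outer loop
vertex 0.521 1.447 -0.595
vertex 0.329 2.033 1.082
vertex 1.154 2.107 -0.121
endloop
endfacet
facet normal 0.613 0.641 0.461
outer loop
vertex 1.154 2.107 -0.121
vertex 0.919 1.213 1.435
vertex 1.744 1.288 0.233
endloop
endfacet
facet normal 0.614 0.640 0.461
outer loop
vertex 0.329 2.033 1.082
vertex 0.919 1.213 1.435
vertex 1.154 2.107 -0.121
endloop
endfacet

endsolid


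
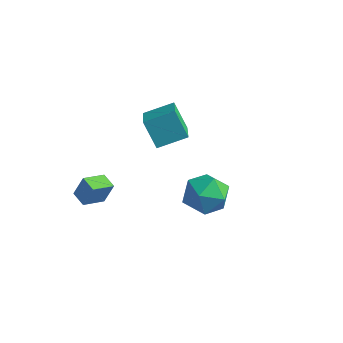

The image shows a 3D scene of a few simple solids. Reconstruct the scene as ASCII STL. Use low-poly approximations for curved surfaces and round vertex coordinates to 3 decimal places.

solid 
facet normal -0.544 0.713 -0.443
outer loop
vertex -4.444 2.863 0.272
vertex -3.431 3.975 0.817
vertex -3.557 2.71 -1.063
endloop
endfacet
facet normal -0.633 -0.695 -0.341
outer loop
vertex -2.469 1.285 -0.177
vertex -4.444 2.863 0.272
vertex -3.557 2.71 -1.063
endloop
endfacet
facet normal -0.544 0.713 -0.443
outer loop
vertex -3.557 2.71 -1.063
vertex -3.431 3.975 0.817
vertex -2.544 3.822 -0.518
endloop
endfacet
facet normal 0.551 -0.095 -0.829
outer loop
vertex -2.544 3.822 -0.518
vertex -2.469 1.285 -0.177
vertex -3.557 2.71 -1.063
endloop
endfacet
facet normal -0.551 0.095 0.829
outer loop
vertex -4.444 2.863 0.272
vertex -2.343 2.55 1.703
vertex -3.431 3.975 0.817
endloop
endfacet
facet normal -0.633 -0.695 -0.341
outer loop
vertex -3.356 1.438 1.158
vertex -4.444 2.863 0.272
vertex -2.469 1.285 -0.177
endloop
endfacet
facet normal -0.551 0.095 0.829
outer loop
vertex -3.356 1.438 1.158
vertex -2.343 2.55 1.703
vertex -4.444 2.863 0.272
endloop
endfacet
facet normal 0.633 0.695 0.341
outer loop
vertex -3.431 3.975 0.817
vertex -2.343 2.55 1.703
vertex -2.544 3.822 -0.518
endloop
endfacet
facet normal 0.551 -0.095 -0.829
outer loop
vertex -1.456 2.397 0.368
vertex -2.469 1.285 -0.177
vertex -2.544 3.822 -0.518
endloop
endfacet
facet normal 0.633 0.695 0.341
outer loop
vertex -2.544 3.822 -0.518
vertex -2.343 2.55 1.703
vertex -1.456 2.397 0.368
endloop
endfacet
facet normal 0.544 -0.713 0.443
outer loop
vertex -1.456 2.397 0.368
vertex -3.356 1.438 1.158
vertex -2.469 1.285 -0.177
endloop
endfacet
facet normal 0.544 -0.713 0.443
outer loop
vertex -2.343 2.55 1.703
vertex -3.356 1.438 1.158
vertex -1.456 2.397 0.368
endloop
endfacet
facet normal -0.697 0.688 -0.203
outer loop
vertex 1.875 -0.395 0.192
vertex 1.03 -1.141 0.568
vertex 1.546 -0.392 1.334
endloop
endfacet
facet normal -0.079 0.997 -0.025
outer loop
vertex 1.875 -0.395 0.192
vertex 1.546 -0.392 1.334
vertex 2.696 -0.308 1.047
endloop
endfacet
facet normal 0.420 0.769 -0.482
outer loop
vertex 1.875 -0.395 0.192
vertex 2.696 -0.308 1.047
vertex 2.891 -1.005 0.104
endloop
endfacet
facet normal 0.110 0.319 -0.941
outer loop
vertex 1.875 -0.395 0.192
vertex 2.891 -1.005 0.104
vertex 1.862 -1.519 -0.191
endloop
endfacet
facet normal -0.580 0.269 -0.769
outer loop
vertex 1.875 -0.395 0.192
vertex 1.862 -1.519 -0.191
vertex 1.03 -1.141 0.568
endloop
endfacet
facet normal 0.101 0.771 0.629
outer loop
vertex 2.696 -0.308 1.047
vertex 1.546 -0.392 1.334
vertex 2.358 -1.001 1.951
endloop
endfacet
facet normal -0.900 0.272 0.341
outer loop
vertex 1.546 -0.392 1.334
vertex 1.03 -1.141 0.568
vertex 1.329 -1.515 1.656
endloop
endfacet
facet normal -0.710 -0.405 -0.576
outer loop
vertex 1.03 -1.141 0.568
vertex 1.862 -1.519 -0.191
vertex 1.524 -2.212 0.713
endloop
endfacet
facet normal 0.407 -0.324 -0.854
outer loop
vertex 1.862 -1.519 -0.191
vertex 2.891 -1.005 0.104
vertex 2.674 -2.128 0.426
endloop
endfacet
facet normal 0.908 0.404 -0.111
outer loop
vertex 2.891 -1.005 0.104
vertex 2.696 -0.308 1.047
vertex 3.19 -1.379 1.192
endloop
endfacet
facet normal -0.110 -0.319 0.941
outer loop
vertex 2.345 -2.125 1.568
vertex 2.358 -1.001 1.951
vertex 1.329 -1.515 1.656
endloop
endfacet
facet normal -0.420 -0.769 0.482
outer loop
vertex 2.345 -2.125 1.568
vertex 1.329 -1.515 1.656
vertex 1.524 -2.212 0.713
endloop
endfacet
facet normal 0.079 -0.997 0.025
outer loop
vertex 2.345 -2.125 1.568
vertex 1.524 -2.212 0.713
vertex 2.674 -2.128 0.426
endloop
endfacet
facet normal 0.697 -0.688 0.203
outer loop
vertex 2.345 -2.125 1.568
vertex 2.674 -2.128 0.426
vertex 3.19 -1.379 1.192
endloop
endfacet
facet normal 0.580 -0.269 0.769
outer loop
vertex 2.345 -2.125 1.568
vertex 3.19 -1.379 1.192
vertex 2.358 -1.001 1.951
endloop
endfacet
facet normal -0.407 0.324 0.854
outer loop
vertex 1.329 -1.515 1.656
vertex 2.358 -1.001 1.951
vertex 1.546 -0.392 1.334
endloop
endfacet
facet normal -0.908 -0.404 0.111
outer loop
vertex 1.524 -2.212 0.713
vertex 1.329 -1.515 1.656
vertex 1.03 -1.141 0.568
endloop
endfacet
facet normal -0.101 -0.771 -0.629
outer loop
vertex 2.674 -2.128 0.426
vertex 1.524 -2.212 0.713
vertex 1.862 -1.519 -0.191
endloop
endfacet
facet normal 0.900 -0.272 -0.341
outer loop
vertex 3.19 -1.379 1.192
vertex 2.674 -2.128 0.426
vertex 2.891 -1.005 0.104
endloop
endfacet
facet normal 0.710 0.405 0.576
outer loop
vertex 2.358 -1.001 1.951
vertex 3.19 -1.379 1.192
vertex 2.696 -0.308 1.047
endloop
endfacet
facet normal -0.918 0.344 0.197
outer loop
vertex -3.564 -2.816 0.069
vertex -3.236 -1.705 -0.343
vertex -3.913 -3.12 -1.027
endloop
endfacet
facet normal -0.266 -0.904 0.335
outer loop
vertex -3.124 -3.415 -1.197
vertex -3.564 -2.816 0.069
vertex -3.913 -3.12 -1.027
endloop
endfacet
facet normal -0.918 0.343 0.198
outer loop
vertex -3.913 -3.12 -1.027
vertex -3.236 -1.705 -0.343
vertex -3.586 -2.008 -1.439
endloop
endfacet
facet normal -0.294 -0.255 -0.921
outer loop
vertex -3.586 -2.008 -1.439
vertex -3.124 -3.415 -1.197
vertex -3.913 -3.12 -1.027
endloop
endfacet
facet normal 0.294 0.255 0.921
outer loop
vertex -3.564 -2.816 0.069
vertex -2.447 -2.0 -0.513
vertex -3.236 -1.705 -0.343
endloop
endfacet
facet normal -0.267 -0.904 0.335
outer loop
vertex -2.774 -3.112 -0.101
vertex -3.564 -2.816 0.069
vertex -3.124 -3.415 -1.197
endloop
endfacet
facet normal 0.294 0.255 0.921
outer loop
vertex -2.774 -3.112 -0.101
vertex -2.447 -2.0 -0.513
vertex -3.564 -2.816 0.069
endloop
endfacet
facet normal 0.266 0.904 -0.335
outer loop
vertex -3.236 -1.705 -0.343
vertex -2.447 -2.0 -0.513
vertex -3.586 -2.008 -1.439
endloop
endfacet
facet normal -0.294 -0.255 -0.921
outer loop
vertex -2.796 -2.304 -1.609
vertex -3.124 -3.415 -1.197
vertex -3.586 -2.008 -1.439
endloop
endfacet
facet normal 0.266 0.904 -0.335
outer loop
vertex -3.586 -2.008 -1.439
vertex -2.447 -2.0 -0.513
vertex -2.796 -2.304 -1.609
endloop
endfacet
facet normal 0.918 -0.344 -0.198
outer loop
vertex -2.796 -2.304 -1.609
vertex -2.774 -3.112 -0.101
vertex -3.124 -3.415 -1.197
endloop
endfacet
facet normal 0.918 -0.343 -0.197
outer loop
vertex -2.447 -2.0 -0.513
vertex -2.774 -3.112 -0.101
vertex -2.796 -2.304 -1.609
endloop
endfacet

endsolid
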